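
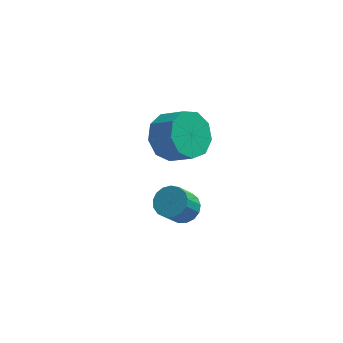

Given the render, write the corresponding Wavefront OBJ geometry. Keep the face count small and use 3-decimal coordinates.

v -1.505 -1.683 -2.72
v -0.983 -1.435 -2.344
v -1.413 -2.048 -1.343
v -1.935 -2.297 -1.72
v -1.221 -1.209 -2.308
v -1.651 -1.822 -1.307
v -1.524 -1.092 -2.366
v -1.954 -1.705 -1.365
v -1.823 -1.11 -2.505
v -2.253 -1.723 -1.505
v -2.049 -1.259 -2.694
v -2.479 -1.873 -1.693
v -2.15 -1.506 -2.889
v -2.58 -2.12 -1.888
v -2.104 -1.793 -3.045
v -2.534 -2.407 -2.044
v -1.92 -2.056 -3.127
v -2.35 -2.669 -2.126
v -1.642 -2.232 -3.115
v -2.071 -2.846 -2.115
v -1.332 -2.283 -3.014
v -1.761 -2.897 -2.013
v -1.061 -2.197 -2.845
v -1.491 -2.81 -1.844
v -0.893 -1.993 -2.647
v -1.322 -2.606 -1.646
v -0.865 -1.718 -2.467
v -1.294 -2.331 -1.466
v -2.42 2.434 -2.592
v -1.663 2.835 -3.266
v -0.743 2.347 -2.521
v -1.5 1.946 -1.848
v -1.825 3.335 -2.738
v -0.905 2.848 -1.993
v -2.266 3.414 -2.141
v -1.346 2.927 -1.397
v -2.779 3.034 -1.756
v -1.859 2.547 -1.012
v -3.124 2.373 -1.762
v -2.204 1.886 -1.018
v -3.14 1.74 -2.157
v -2.22 1.253 -1.412
v -2.819 1.432 -2.755
v -1.899 0.945 -2.01
v -2.311 1.593 -3.277
v -1.391 1.105 -2.533
v -1.855 2.147 -3.479
v -0.935 1.659 -2.734
f 2 1 5
f 2 5 3
f 3 5 6
f 3 6 4
f 5 1 7
f 5 7 6
f 6 7 8
f 6 8 4
f 7 1 9
f 7 9 8
f 8 9 10
f 8 10 4
f 9 1 11
f 9 11 10
f 10 11 12
f 10 12 4
f 11 1 13
f 11 13 12
f 12 13 14
f 12 14 4
f 13 1 15
f 13 15 14
f 14 15 16
f 14 16 4
f 15 1 17
f 15 17 16
f 16 17 18
f 16 18 4
f 17 1 19
f 17 19 18
f 18 19 20
f 18 20 4
f 19 1 21
f 19 21 20
f 20 21 22
f 20 22 4
f 21 1 23
f 21 23 22
f 22 23 24
f 22 24 4
f 23 1 25
f 23 25 24
f 24 25 26
f 24 26 4
f 25 1 27
f 25 27 26
f 26 27 28
f 26 28 4
f 27 1 2
f 27 2 28
f 28 2 3
f 28 3 4
f 30 29 33
f 30 33 31
f 31 33 34
f 31 34 32
f 33 29 35
f 33 35 34
f 34 35 36
f 34 36 32
f 35 29 37
f 35 37 36
f 36 37 38
f 36 38 32
f 37 29 39
f 37 39 38
f 38 39 40
f 38 40 32
f 39 29 41
f 39 41 40
f 40 41 42
f 40 42 32
f 41 29 43
f 41 43 42
f 42 43 44
f 42 44 32
f 43 29 45
f 43 45 44
f 44 45 46
f 44 46 32
f 45 29 47
f 45 47 46
f 46 47 48
f 46 48 32
f 47 29 30
f 47 30 48
f 48 30 31
f 48 31 32



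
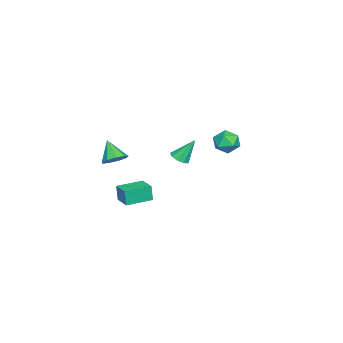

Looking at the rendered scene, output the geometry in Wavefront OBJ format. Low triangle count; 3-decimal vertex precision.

v -0.946 -3.908 -4.17
v -1.013 -4.008 -3.228
v -1.958 -2.829 -4.128
v -2.026 -2.93 -3.186
v -0.154 -3.17 -4.034
v -0.222 -3.271 -3.092
v -1.167 -2.092 -3.992
v -1.234 -2.192 -3.05
v 3.552 -2.383 1.281
v 4.026 -2.145 1.708
v 2.988 -2.977 2.239
v 3.67 -1.847 1.683
v 3.259 -1.8 1.47
v 2.985 -2.025 1.169
v 2.977 -2.419 0.92
v 3.238 -2.795 0.841
v 3.646 -2.979 0.967
v 4.01 -2.884 1.241
v 4.16 -2.555 1.533
v 1.304 0.141 0.702
v 1.703 -0.14 0.955
v 1.036 0.839 1.898
v 1.843 0.175 0.803
v 1.731 0.473 0.604
v 1.419 0.617 0.45
v 1.053 0.538 0.415
v 0.804 0.273 0.514
v 0.789 -0.053 0.7
v 1.015 -0.288 0.888
v 1.376 -0.322 0.989
v 3.535 3.689 3.893
v 4.139 3.653 3.493
v 3.141 2.707 3.387
v 3.745 2.671 2.987
v 3.776 2.557 3.702
v 4.02 3.164 4.016
v 3.26 3.196 2.864
v 3.504 3.803 3.178
v 3.969 3.348 2.857
v 4.288 2.953 3.375
v 2.992 3.407 3.505
v 3.311 3.012 4.023
f 2 4 1
f 5 2 1
f 1 4 3
f 3 5 1
f 2 8 4
f 6 2 5
f 6 8 2
f 4 8 3
f 7 5 3
f 3 8 7
f 7 6 5
f 8 6 7
f 10 9 12
f 10 12 11
f 12 9 13
f 12 13 11
f 13 9 14
f 13 14 11
f 14 9 15
f 14 15 11
f 15 9 16
f 15 16 11
f 16 9 17
f 16 17 11
f 17 9 18
f 17 18 11
f 18 9 19
f 18 19 11
f 19 9 10
f 19 10 11
f 21 20 23
f 21 23 22
f 23 20 24
f 23 24 22
f 24 20 25
f 24 25 22
f 25 20 26
f 25 26 22
f 26 20 27
f 26 27 22
f 27 20 28
f 27 28 22
f 28 20 29
f 28 29 22
f 29 20 30
f 29 30 22
f 30 20 21
f 30 21 22
f 31 42 36
f 31 36 32
f 31 32 38
f 31 38 41
f 31 41 42
f 32 36 40
f 36 42 35
f 42 41 33
f 41 38 37
f 38 32 39
f 34 40 35
f 34 35 33
f 34 33 37
f 34 37 39
f 34 39 40
f 35 40 36
f 33 35 42
f 37 33 41
f 39 37 38
f 40 39 32



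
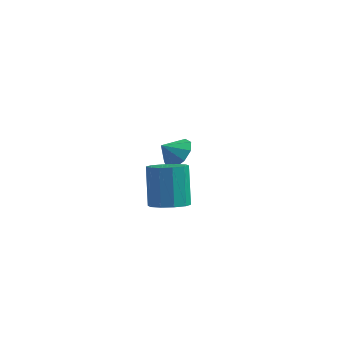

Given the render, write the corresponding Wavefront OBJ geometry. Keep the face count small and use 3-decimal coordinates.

v 2.48 1.302 -1.11
v 3.03 0.576 -0.984
v 1.82 0.918 -0.45
v 3.176 1.03 -0.573
v 2.996 1.612 -0.414
v 2.575 2.049 -0.581
v 2.109 2.136 -0.995
v 1.818 1.834 -1.463
v 1.836 1.283 -1.766
v 2.155 0.741 -1.762
v 2.627 0.461 -1.453
v 4.02 -4.275 -0.31
v 4.882 -4.025 -0.243
v 4.482 -3.116 1.516
v 3.62 -3.365 1.45
v 4.607 -3.624 -0.513
v 4.208 -2.714 1.246
v 4.108 -3.471 -0.705
v 3.708 -2.562 1.054
v 3.575 -3.625 -0.746
v 3.176 -2.716 1.013
v 3.212 -4.028 -0.62
v 2.813 -3.118 1.139
v 3.158 -4.524 -0.376
v 2.758 -3.615 1.383
v 3.432 -4.926 -0.106
v 3.033 -4.016 1.653
v 3.932 -5.078 0.086
v 3.532 -4.169 1.845
v 4.464 -4.924 0.127
v 4.065 -4.015 1.886
v 4.827 -4.522 0.001
v 4.428 -3.612 1.76
f 2 1 4
f 2 4 3
f 4 1 5
f 4 5 3
f 5 1 6
f 5 6 3
f 6 1 7
f 6 7 3
f 7 1 8
f 7 8 3
f 8 1 9
f 8 9 3
f 9 1 10
f 9 10 3
f 10 1 11
f 10 11 3
f 11 1 2
f 11 2 3
f 13 12 16
f 13 16 14
f 14 16 17
f 14 17 15
f 16 12 18
f 16 18 17
f 17 18 19
f 17 19 15
f 18 12 20
f 18 20 19
f 19 20 21
f 19 21 15
f 20 12 22
f 20 22 21
f 21 22 23
f 21 23 15
f 22 12 24
f 22 24 23
f 23 24 25
f 23 25 15
f 24 12 26
f 24 26 25
f 25 26 27
f 25 27 15
f 26 12 28
f 26 28 27
f 27 28 29
f 27 29 15
f 28 12 30
f 28 30 29
f 29 30 31
f 29 31 15
f 30 12 32
f 30 32 31
f 31 32 33
f 31 33 15
f 32 12 13
f 32 13 33
f 33 13 14
f 33 14 15



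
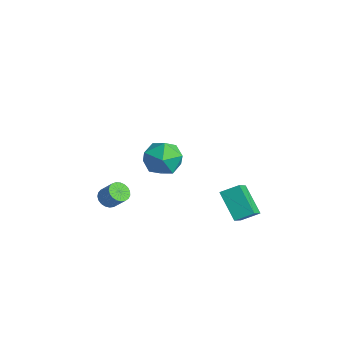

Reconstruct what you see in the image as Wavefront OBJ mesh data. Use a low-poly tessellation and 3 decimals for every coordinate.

v 1.19 0.906 -2.642
v 2.198 -0.097 -1.622
v 1.58 1.75 -2.199
v 2.588 0.747 -1.178
v 2.472 0.953 -3.862
v 3.48 -0.05 -2.841
v 2.862 1.797 -3.418
v 3.87 0.794 -2.398
v 1.995 -3.044 1.855
v 2.992 -2.653 1.787
v 2.568 -4.327 2.873
v 3.565 -3.936 2.805
v 2.812 -3.396 3.345
v 2.458 -2.603 2.716
v 3.102 -4.377 1.944
v 2.748 -3.584 1.315
v 3.676 -3.477 1.842
v 3.496 -2.87 2.708
v 2.064 -4.11 1.952
v 1.884 -3.503 2.818
v -3.044 -3.279 -4.209
v -2.597 -3.209 -4.619
v -1.909 -2.931 -3.82
v -2.356 -3.001 -3.411
v -2.699 -2.977 -4.612
v -2.011 -2.699 -3.813
v -2.86 -2.797 -4.535
v -2.173 -2.519 -3.736
v -3.053 -2.7 -4.402
v -2.366 -2.422 -3.603
v -3.245 -2.704 -4.236
v -2.558 -2.426 -3.437
v -3.402 -2.807 -4.065
v -2.714 -2.529 -3.267
v -3.497 -2.991 -3.92
v -2.809 -2.713 -3.121
v -3.513 -3.225 -3.824
v -2.826 -2.948 -3.025
v -3.449 -3.469 -3.795
v -2.761 -3.191 -2.996
v -3.314 -3.68 -3.837
v -2.627 -3.402 -3.039
v -3.133 -3.821 -3.944
v -2.445 -3.543 -3.146
v -2.936 -3.869 -4.097
v -2.248 -3.591 -3.298
v -2.758 -3.814 -4.269
v -2.07 -3.537 -3.471
v -2.629 -3.667 -4.431
v -1.942 -3.39 -3.632
v -2.572 -3.453 -4.555
v -1.885 -3.176 -3.756
f 2 4 1
f 5 2 1
f 1 4 3
f 3 5 1
f 2 8 4
f 6 2 5
f 6 8 2
f 4 8 3
f 7 5 3
f 3 8 7
f 7 6 5
f 8 6 7
f 9 20 14
f 9 14 10
f 9 10 16
f 9 16 19
f 9 19 20
f 10 14 18
f 14 20 13
f 20 19 11
f 19 16 15
f 16 10 17
f 12 18 13
f 12 13 11
f 12 11 15
f 12 15 17
f 12 17 18
f 13 18 14
f 11 13 20
f 15 11 19
f 17 15 16
f 18 17 10
f 22 21 25
f 22 25 23
f 23 25 26
f 23 26 24
f 25 21 27
f 25 27 26
f 26 27 28
f 26 28 24
f 27 21 29
f 27 29 28
f 28 29 30
f 28 30 24
f 29 21 31
f 29 31 30
f 30 31 32
f 30 32 24
f 31 21 33
f 31 33 32
f 32 33 34
f 32 34 24
f 33 21 35
f 33 35 34
f 34 35 36
f 34 36 24
f 35 21 37
f 35 37 36
f 36 37 38
f 36 38 24
f 37 21 39
f 37 39 38
f 38 39 40
f 38 40 24
f 39 21 41
f 39 41 40
f 40 41 42
f 40 42 24
f 41 21 43
f 41 43 42
f 42 43 44
f 42 44 24
f 43 21 45
f 43 45 44
f 44 45 46
f 44 46 24
f 45 21 47
f 45 47 46
f 46 47 48
f 46 48 24
f 47 21 49
f 47 49 48
f 48 49 50
f 48 50 24
f 49 21 51
f 49 51 50
f 50 51 52
f 50 52 24
f 51 21 22
f 51 22 52
f 52 22 23
f 52 23 24



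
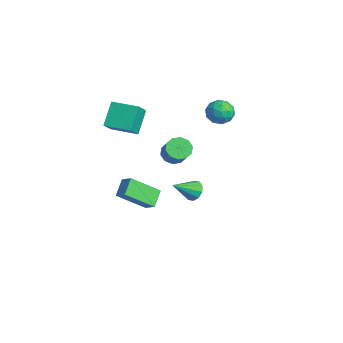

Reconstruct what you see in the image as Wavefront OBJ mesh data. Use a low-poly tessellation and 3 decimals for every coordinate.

v -4.783 -2.033 2.567
v -4.013 -2.697 3.484
v -3.776 -0.922 2.526
v -3.005 -1.586 3.443
v -4.035 -2.754 1.417
v -3.264 -3.418 2.334
v -3.027 -1.643 1.376
v -2.257 -2.307 2.293
v 0.868 -1.262 2.352
v 1.316 -1.518 1.908
v 2.2 -1.594 2.845
v 1.752 -1.338 3.288
v 1.355 -1.099 1.906
v 2.239 -1.175 2.842
v 1.208 -0.743 2.073
v 2.092 -0.819 3.01
v 0.931 -0.585 2.347
v 1.815 -0.661 3.284
v 0.63 -0.686 2.623
v 1.514 -0.761 3.559
v 0.42 -1.006 2.795
v 1.304 -1.082 3.732
v 0.381 -1.425 2.798
v 1.265 -1.501 3.734
v 0.528 -1.781 2.63
v 1.412 -1.857 3.567
v 0.805 -1.939 2.356
v 1.689 -2.015 3.293
v 1.106 -1.839 2.081
v 1.99 -1.914 3.017
v -1.91 2.345 2.732
v -1.203 2.715 2.689
v -1.437 1.545 3.631
v -0.73 1.915 3.588
v -1.361 2.293 3.901
v -1.654 2.787 3.346
v -0.986 1.473 2.974
v -1.279 1.967 2.419
v -0.633 2.176 2.839
v -0.864 2.683 3.412
v -1.776 1.577 2.908
v -2.007 2.084 3.481
v -1.598 2.6 2.632
v -1.042 1.66 3.688
v -1.413 1.882 3.872
v -0.997 2.1 3.847
v -1.863 2.642 3.017
v -1.447 2.86 2.993
v -1.54 2.612 3.705
v -1.193 1.4 3.327
v -0.777 1.618 3.303
v -1.643 2.16 2.473
v -1.227 2.378 2.448
v -1.1 1.648 2.615
v -0.847 2.501 2.695
v -0.569 2.031 3.223
v -0.72 1.771 2.862
v -0.892 2.062 2.536
v -0.983 2.799 3.032
v -0.705 2.329 3.56
v -1.076 2.551 3.744
v -1.248 2.841 3.417
v -0.648 2.482 3.12
v -1.935 1.931 2.76
v -1.657 1.461 3.288
v -1.392 1.419 2.903
v -1.564 1.709 2.576
v -2.071 2.229 3.097
v -1.793 1.759 3.625
v -1.748 2.198 3.784
v -1.92 2.489 3.458
v -1.992 1.778 3.2
v -1.545 0.823 -2.67
v -1.266 1.176 -2.201
v -1.415 -0.423 -1.81
v -1.663 1.178 -2.138
v -2.015 1.044 -2.279
v -2.187 0.826 -2.569
v -2.114 0.607 -2.898
v -1.823 0.471 -3.139
v -1.427 0.469 -3.202
v -1.075 0.602 -3.061
v -0.903 0.82 -2.771
v -0.976 1.039 -2.442
v -4.141 -2.151 -2.718
v -3.513 -1.894 -2.274
v -3.903 -0.597 -3.954
v -3.275 -0.34 -3.511
v -3.445 -2.76 -3.349
v -2.817 -2.503 -2.906
v -3.207 -1.206 -4.586
v -2.579 -0.949 -4.142
f 2 4 1
f 5 2 1
f 1 4 3
f 3 5 1
f 2 8 4
f 6 2 5
f 6 8 2
f 4 8 3
f 7 5 3
f 3 8 7
f 7 6 5
f 8 6 7
f 10 9 13
f 10 13 11
f 11 13 14
f 11 14 12
f 13 9 15
f 13 15 14
f 14 15 16
f 14 16 12
f 15 9 17
f 15 17 16
f 16 17 18
f 16 18 12
f 17 9 19
f 17 19 18
f 18 19 20
f 18 20 12
f 19 9 21
f 19 21 20
f 20 21 22
f 20 22 12
f 21 9 23
f 21 23 22
f 22 23 24
f 22 24 12
f 23 9 25
f 23 25 24
f 24 25 26
f 24 26 12
f 25 9 27
f 25 27 26
f 26 27 28
f 26 28 12
f 27 9 29
f 27 29 28
f 28 29 30
f 28 30 12
f 29 9 10
f 29 10 30
f 30 10 11
f 30 11 12
f 31 68 47
f 68 42 71
f 47 71 36
f 68 71 47
f 31 47 43
f 47 36 48
f 43 48 32
f 47 48 43
f 31 43 52
f 43 32 53
f 52 53 38
f 43 53 52
f 31 52 64
f 52 38 67
f 64 67 41
f 52 67 64
f 31 64 68
f 64 41 72
f 68 72 42
f 64 72 68
f 32 48 59
f 48 36 62
f 59 62 40
f 48 62 59
f 36 71 49
f 71 42 70
f 49 70 35
f 71 70 49
f 42 72 69
f 72 41 65
f 69 65 33
f 72 65 69
f 41 67 66
f 67 38 54
f 66 54 37
f 67 54 66
f 38 53 58
f 53 32 55
f 58 55 39
f 53 55 58
f 34 60 46
f 60 40 61
f 46 61 35
f 60 61 46
f 34 46 44
f 46 35 45
f 44 45 33
f 46 45 44
f 34 44 51
f 44 33 50
f 51 50 37
f 44 50 51
f 34 51 56
f 51 37 57
f 56 57 39
f 51 57 56
f 34 56 60
f 56 39 63
f 60 63 40
f 56 63 60
f 35 61 49
f 61 40 62
f 49 62 36
f 61 62 49
f 33 45 69
f 45 35 70
f 69 70 42
f 45 70 69
f 37 50 66
f 50 33 65
f 66 65 41
f 50 65 66
f 39 57 58
f 57 37 54
f 58 54 38
f 57 54 58
f 40 63 59
f 63 39 55
f 59 55 32
f 63 55 59
f 74 73 76
f 74 76 75
f 76 73 77
f 76 77 75
f 77 73 78
f 77 78 75
f 78 73 79
f 78 79 75
f 79 73 80
f 79 80 75
f 80 73 81
f 80 81 75
f 81 73 82
f 81 82 75
f 82 73 83
f 82 83 75
f 83 73 84
f 83 84 75
f 84 73 74
f 84 74 75
f 86 88 85
f 89 86 85
f 85 88 87
f 87 89 85
f 86 92 88
f 90 86 89
f 90 92 86
f 88 92 87
f 91 89 87
f 87 92 91
f 91 90 89
f 92 90 91



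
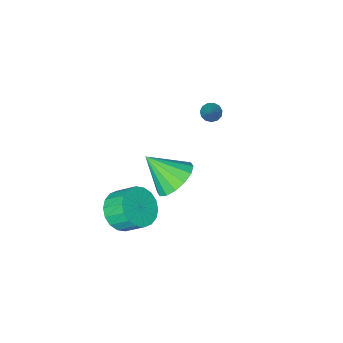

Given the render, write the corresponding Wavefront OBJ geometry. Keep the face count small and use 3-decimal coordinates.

v -0.015 2.621 3.23
v 0.499 3.47 3.543
v 0.835 1.659 4.45
v 0.053 3.458 3.844
v -0.411 3.222 3.981
v -0.769 2.825 3.917
v -0.925 2.373 3.669
v -0.836 1.988 3.303
v -0.528 1.772 2.918
v -0.082 1.784 2.617
v 0.382 2.02 2.48
v 0.74 2.417 2.544
v 0.895 2.869 2.792
v 0.807 3.254 3.158
v 1.549 0.764 0.014
v 2.079 0.326 0.753
v 1.602 1.117 1.565
v 1.071 1.556 0.826
v 2.358 0.646 0.606
v 1.881 1.437 1.418
v 2.477 0.989 0.341
v 2 1.78 1.153
v 2.412 1.288 0.012
v 1.935 2.079 0.824
v 2.176 1.483 -0.317
v 1.699 2.274 0.495
v 1.816 1.536 -0.58
v 1.339 2.327 0.231
v 1.403 1.436 -0.726
v 0.925 2.227 0.086
v 1.018 1.203 -0.725
v 0.541 1.994 0.087
v 0.739 0.883 -0.578
v 0.262 1.674 0.234
v 0.62 0.54 -0.313
v 0.143 1.331 0.499
v 0.685 0.241 0.016
v 0.208 1.032 0.828
v 0.921 0.046 0.345
v 0.444 0.837 1.157
v 1.281 -0.007 0.609
v 0.804 0.784 1.42
v 1.695 0.093 0.754
v 1.217 0.884 1.566
v -4.269 -1.2 2.166
v -3.83 -1.34 1.97
v -3.471 -0.28 3.294
v -3.907 -1.106 1.834
v -4.099 -0.902 1.802
v -4.344 -0.792 1.887
v -4.566 -0.812 2.06
v -4.693 -0.956 2.266
v -4.685 -1.176 2.441
v -4.546 -1.405 2.529
v -4.318 -1.568 2.501
v -4.074 -1.615 2.367
v -3.893 -1.53 2.169
f 2 1 4
f 2 4 3
f 4 1 5
f 4 5 3
f 5 1 6
f 5 6 3
f 6 1 7
f 6 7 3
f 7 1 8
f 7 8 3
f 8 1 9
f 8 9 3
f 9 1 10
f 9 10 3
f 10 1 11
f 10 11 3
f 11 1 12
f 11 12 3
f 12 1 13
f 12 13 3
f 13 1 14
f 13 14 3
f 14 1 2
f 14 2 3
f 16 15 19
f 16 19 17
f 17 19 20
f 17 20 18
f 19 15 21
f 19 21 20
f 20 21 22
f 20 22 18
f 21 15 23
f 21 23 22
f 22 23 24
f 22 24 18
f 23 15 25
f 23 25 24
f 24 25 26
f 24 26 18
f 25 15 27
f 25 27 26
f 26 27 28
f 26 28 18
f 27 15 29
f 27 29 28
f 28 29 30
f 28 30 18
f 29 15 31
f 29 31 30
f 30 31 32
f 30 32 18
f 31 15 33
f 31 33 32
f 32 33 34
f 32 34 18
f 33 15 35
f 33 35 34
f 34 35 36
f 34 36 18
f 35 15 37
f 35 37 36
f 36 37 38
f 36 38 18
f 37 15 39
f 37 39 38
f 38 39 40
f 38 40 18
f 39 15 41
f 39 41 40
f 40 41 42
f 40 42 18
f 41 15 43
f 41 43 42
f 42 43 44
f 42 44 18
f 43 15 16
f 43 16 44
f 44 16 17
f 44 17 18
f 46 45 48
f 46 48 47
f 48 45 49
f 48 49 47
f 49 45 50
f 49 50 47
f 50 45 51
f 50 51 47
f 51 45 52
f 51 52 47
f 52 45 53
f 52 53 47
f 53 45 54
f 53 54 47
f 54 45 55
f 54 55 47
f 55 45 56
f 55 56 47
f 56 45 57
f 56 57 47
f 57 45 46
f 57 46 47



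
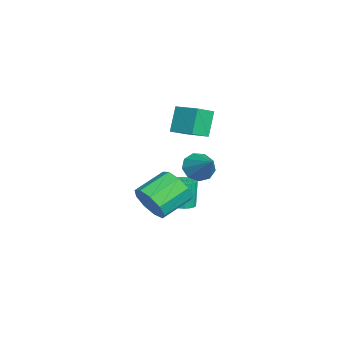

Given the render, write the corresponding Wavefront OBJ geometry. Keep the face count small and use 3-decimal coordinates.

v 0.868 -2.826 -1.105
v 1.546 -2.741 -0.256
v 0.47 -1.468 0.474
v -0.208 -1.554 -0.375
v 1.747 -2.263 -0.792
v 0.671 -0.99 -0.062
v 1.537 -2.049 -1.475
v 0.461 -0.776 -0.744
v 1.013 -2.199 -1.985
v -0.063 -0.926 -1.254
v 0.422 -2.642 -2.083
v -0.654 -1.369 -1.352
v 0.04 -3.172 -1.724
v -1.037 -1.899 -0.993
v 0.045 -3.54 -1.075
v -1.032 -2.267 -0.344
v 0.435 -3.574 -0.441
v -0.641 -2.301 0.29
v 1.028 -3.258 -0.117
v -0.048 -1.985 0.613
v 2.142 -0.425 2.19
v 2.726 -0.896 1.812
v 3.298 0.225 3.17
v 2.674 -0.392 1.54
v 2.372 0.096 1.572
v 1.963 0.34 1.893
v 1.637 0.227 2.353
v 1.548 -0.192 2.736
v 1.736 -0.72 2.864
v 2.114 -1.109 2.676
v 2.505 -1.179 2.261
v -0.678 -1.182 2.895
v -1.42 -0.969 4.216
v 0.259 -0.077 3.243
v -0.484 0.137 4.564
v 0.004 -1.917 3.396
v -0.739 -1.703 4.717
v 0.94 -0.811 3.744
v 0.198 -0.598 5.065
v -2.051 -1.449 -2.782
v -1.702 -0.879 -2.741
v -1.98 -0.821 -1.177
v -2.329 -1.391 -1.218
v -1.959 -0.785 -2.791
v -2.237 -0.727 -1.226
v -2.233 -0.807 -2.838
v -2.511 -0.749 -1.274
v -2.475 -0.939 -2.877
v -2.753 -0.881 -1.312
v -2.644 -1.16 -2.898
v -2.922 -1.101 -1.334
v -2.71 -1.43 -2.9
v -2.988 -1.372 -1.336
v -2.663 -1.704 -2.881
v -2.941 -1.646 -1.317
v -2.509 -1.934 -2.846
v -2.787 -1.876 -1.281
v -2.276 -2.08 -2.799
v -2.554 -2.022 -1.234
v -2.005 -2.117 -2.749
v -2.283 -2.058 -1.185
v -1.741 -2.038 -2.705
v -2.019 -1.98 -1.141
v -1.531 -1.858 -2.675
v -1.809 -1.799 -1.11
v -1.411 -1.607 -2.663
v -1.689 -1.548 -1.098
v -1.401 -1.328 -2.671
v -1.679 -1.27 -1.107
v -1.504 -1.071 -2.699
v -1.782 -1.013 -1.135
f 2 1 5
f 2 5 3
f 3 5 6
f 3 6 4
f 5 1 7
f 5 7 6
f 6 7 8
f 6 8 4
f 7 1 9
f 7 9 8
f 8 9 10
f 8 10 4
f 9 1 11
f 9 11 10
f 10 11 12
f 10 12 4
f 11 1 13
f 11 13 12
f 12 13 14
f 12 14 4
f 13 1 15
f 13 15 14
f 14 15 16
f 14 16 4
f 15 1 17
f 15 17 16
f 16 17 18
f 16 18 4
f 17 1 19
f 17 19 18
f 18 19 20
f 18 20 4
f 19 1 2
f 19 2 20
f 20 2 3
f 20 3 4
f 22 21 24
f 22 24 23
f 24 21 25
f 24 25 23
f 25 21 26
f 25 26 23
f 26 21 27
f 26 27 23
f 27 21 28
f 27 28 23
f 28 21 29
f 28 29 23
f 29 21 30
f 29 30 23
f 30 21 31
f 30 31 23
f 31 21 22
f 31 22 23
f 33 35 32
f 36 33 32
f 32 35 34
f 34 36 32
f 33 39 35
f 37 33 36
f 37 39 33
f 35 39 34
f 38 36 34
f 34 39 38
f 38 37 36
f 39 37 38
f 41 40 44
f 41 44 42
f 42 44 45
f 42 45 43
f 44 40 46
f 44 46 45
f 45 46 47
f 45 47 43
f 46 40 48
f 46 48 47
f 47 48 49
f 47 49 43
f 48 40 50
f 48 50 49
f 49 50 51
f 49 51 43
f 50 40 52
f 50 52 51
f 51 52 53
f 51 53 43
f 52 40 54
f 52 54 53
f 53 54 55
f 53 55 43
f 54 40 56
f 54 56 55
f 55 56 57
f 55 57 43
f 56 40 58
f 56 58 57
f 57 58 59
f 57 59 43
f 58 40 60
f 58 60 59
f 59 60 61
f 59 61 43
f 60 40 62
f 60 62 61
f 61 62 63
f 61 63 43
f 62 40 64
f 62 64 63
f 63 64 65
f 63 65 43
f 64 40 66
f 64 66 65
f 65 66 67
f 65 67 43
f 66 40 68
f 66 68 67
f 67 68 69
f 67 69 43
f 68 40 70
f 68 70 69
f 69 70 71
f 69 71 43
f 70 40 41
f 70 41 71
f 71 41 42
f 71 42 43



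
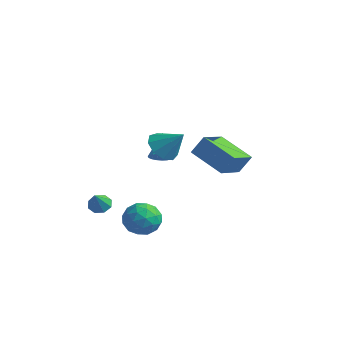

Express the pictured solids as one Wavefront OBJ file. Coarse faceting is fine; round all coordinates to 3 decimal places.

v 0.581 -0.594 0.663
v 1.139 -0.36 0.798
v -0.101 0.374 1.797
v 1.048 -0.191 0.6
v 0.864 -0.102 0.413
v 0.625 -0.111 0.277
v 0.377 -0.215 0.217
v 0.169 -0.395 0.245
v 0.043 -0.614 0.356
v 0.023 -0.829 0.527
v 0.114 -0.997 0.726
v 0.298 -1.086 0.912
v 0.537 -1.077 1.049
v 0.786 -0.973 1.109
v 0.993 -0.793 1.081
v 1.119 -0.575 0.97
v 2.491 1.897 -0.817
v 0.47 1.903 0.001
v 2.188 3.71 -1.579
v 0.167 3.716 -0.762
v 2.913 2.404 0.222
v 0.892 2.41 1.039
v 2.61 4.217 -0.541
v 0.589 4.223 0.277
v 2.677 -2.764 2.986
v 3.363 -2.813 2.33
v 3.723 -2.436 4.054
v 3.134 -2.206 2.367
v 2.692 -1.86 2.694
v 2.243 -1.937 3.157
v 1.997 -2.401 3.541
v 2.069 -3.034 3.664
v 2.426 -3.542 3.47
v 2.901 -3.685 3.05
v 3.271 -3.397 2.6
v 0.135 -0.749 -3.169
v 0.886 -1.3 -2.616
v -0.166 -2.16 -4.164
v 0.585 -2.711 -3.611
v -0.346 -2.434 -3.132
v -0.16 -1.562 -2.517
v 0.88 -1.898 -4.263
v 1.066 -1.026 -3.648
v 1.346 -2.01 -3.292
v 0.588 -2.341 -2.593
v 0.132 -1.119 -4.187
v -0.626 -1.45 -3.488
v 0.537 -0.901 -2.805
v 0.183 -2.559 -3.975
v -0.364 -2.396 -3.694
v 0.077 -2.72 -3.369
v -0.078 -1.055 -2.747
v 0.363 -1.379 -2.422
v -0.361 -2.045 -2.725
v 0.357 -2.081 -4.358
v 0.798 -2.405 -4.033
v 0.643 -0.74 -3.411
v 1.084 -1.064 -3.086
v 1.081 -1.415 -4.055
v 1.249 -1.642 -2.877
v 1.072 -2.471 -3.462
v 1.246 -1.993 -3.846
v 1.355 -1.481 -3.484
v 0.803 -1.837 -2.466
v 0.626 -2.666 -3.052
v 0.079 -2.503 -2.77
v 0.188 -1.991 -2.408
v 1.074 -2.254 -2.864
v 0.094 -0.794 -3.728
v -0.083 -1.623 -4.314
v 0.532 -1.469 -4.372
v 0.641 -0.957 -4.01
v -0.352 -0.989 -3.318
v -0.529 -1.818 -3.903
v -0.635 -1.979 -3.296
v -0.526 -1.467 -2.934
v -0.354 -1.206 -3.916
v -1.08 -3.271 -2.187
v -0.726 -2.784 -1.969
v -0.74 -3.989 -1.133
v -1.189 -2.767 -1.808
v -1.587 -3.045 -1.869
v -1.688 -3.455 -2.117
v -1.433 -3.758 -2.405
v -0.971 -3.775 -2.566
v -0.572 -3.497 -2.505
v -0.471 -3.086 -2.257
f 2 1 4
f 2 4 3
f 4 1 5
f 4 5 3
f 5 1 6
f 5 6 3
f 6 1 7
f 6 7 3
f 7 1 8
f 7 8 3
f 8 1 9
f 8 9 3
f 9 1 10
f 9 10 3
f 10 1 11
f 10 11 3
f 11 1 12
f 11 12 3
f 12 1 13
f 12 13 3
f 13 1 14
f 13 14 3
f 14 1 15
f 14 15 3
f 15 1 16
f 15 16 3
f 16 1 2
f 16 2 3
f 18 20 17
f 21 18 17
f 17 20 19
f 19 21 17
f 18 24 20
f 22 18 21
f 22 24 18
f 20 24 19
f 23 21 19
f 19 24 23
f 23 22 21
f 24 22 23
f 26 25 28
f 26 28 27
f 28 25 29
f 28 29 27
f 29 25 30
f 29 30 27
f 30 25 31
f 30 31 27
f 31 25 32
f 31 32 27
f 32 25 33
f 32 33 27
f 33 25 34
f 33 34 27
f 34 25 35
f 34 35 27
f 35 25 26
f 35 26 27
f 36 73 52
f 73 47 76
f 52 76 41
f 73 76 52
f 36 52 48
f 52 41 53
f 48 53 37
f 52 53 48
f 36 48 57
f 48 37 58
f 57 58 43
f 48 58 57
f 36 57 69
f 57 43 72
f 69 72 46
f 57 72 69
f 36 69 73
f 69 46 77
f 73 77 47
f 69 77 73
f 37 53 64
f 53 41 67
f 64 67 45
f 53 67 64
f 41 76 54
f 76 47 75
f 54 75 40
f 76 75 54
f 47 77 74
f 77 46 70
f 74 70 38
f 77 70 74
f 46 72 71
f 72 43 59
f 71 59 42
f 72 59 71
f 43 58 63
f 58 37 60
f 63 60 44
f 58 60 63
f 39 65 51
f 65 45 66
f 51 66 40
f 65 66 51
f 39 51 49
f 51 40 50
f 49 50 38
f 51 50 49
f 39 49 56
f 49 38 55
f 56 55 42
f 49 55 56
f 39 56 61
f 56 42 62
f 61 62 44
f 56 62 61
f 39 61 65
f 61 44 68
f 65 68 45
f 61 68 65
f 40 66 54
f 66 45 67
f 54 67 41
f 66 67 54
f 38 50 74
f 50 40 75
f 74 75 47
f 50 75 74
f 42 55 71
f 55 38 70
f 71 70 46
f 55 70 71
f 44 62 63
f 62 42 59
f 63 59 43
f 62 59 63
f 45 68 64
f 68 44 60
f 64 60 37
f 68 60 64
f 79 78 81
f 79 81 80
f 81 78 82
f 81 82 80
f 82 78 83
f 82 83 80
f 83 78 84
f 83 84 80
f 84 78 85
f 84 85 80
f 85 78 86
f 85 86 80
f 86 78 87
f 86 87 80
f 87 78 79
f 87 79 80



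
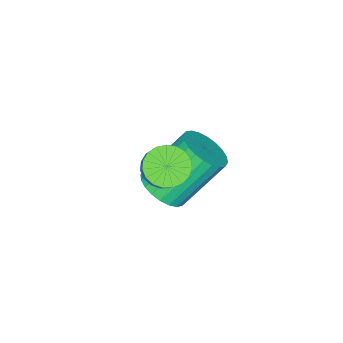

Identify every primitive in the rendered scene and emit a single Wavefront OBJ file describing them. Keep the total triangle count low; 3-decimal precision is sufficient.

v 0.552 -2.638 -2.531
v 1.014 -2.05 -2.476
v 0.011 -1.394 -1.053
v -0.452 -1.982 -1.109
v 0.815 -1.948 -2.664
v -0.189 -1.292 -1.241
v 0.575 -1.951 -2.831
v -0.429 -1.295 -1.409
v 0.332 -2.058 -2.954
v -0.672 -1.403 -1.531
v 0.122 -2.254 -3.011
v -0.882 -1.599 -1.589
v -0.022 -2.508 -2.996
v -1.026 -1.853 -1.574
v -0.079 -2.782 -2.91
v -1.083 -2.127 -1.488
v -0.04 -3.034 -2.766
v -1.044 -2.378 -1.344
v 0.089 -3.226 -2.587
v -0.914 -2.57 -1.164
v 0.289 -3.328 -2.399
v -0.715 -2.672 -0.976
v 0.529 -3.325 -2.231
v -0.475 -2.669 -0.809
v 0.772 -3.217 -2.109
v -0.232 -2.562 -0.686
v 0.982 -3.021 -2.051
v -0.022 -2.366 -0.629
v 1.126 -2.767 -2.066
v 0.122 -2.112 -0.644
v 1.183 -2.493 -2.152
v 0.179 -1.838 -0.73
v 1.144 -2.242 -2.296
v 0.14 -1.586 -0.874
v 1.648 -1.669 0.075
v 2.19 -1.906 -0.111
v 2.714 -1.388 0.759
v 2.172 -1.151 0.945
v 2.182 -1.682 -0.239
v 2.707 -1.165 0.631
v 2.082 -1.457 -0.313
v 2.606 -0.939 0.557
v 1.907 -1.268 -0.32
v 2.431 -0.75 0.55
v 1.687 -1.148 -0.259
v 2.211 -0.63 0.611
v 1.46 -1.118 -0.14
v 1.985 -0.601 0.73
v 1.266 -1.184 0.016
v 1.79 -0.666 0.886
v 1.138 -1.334 0.183
v 1.662 -0.816 1.053
v 1.098 -1.541 0.33
v 1.622 -1.023 1.2
v 1.153 -1.771 0.434
v 1.677 -1.253 1.304
v 1.293 -1.983 0.475
v 1.818 -1.465 1.345
v 1.495 -2.14 0.448
v 2.019 -1.623 1.318
v 1.724 -2.217 0.356
v 2.248 -1.699 1.225
v 1.939 -2.198 0.215
v 2.463 -1.68 1.085
v 2.104 -2.088 0.05
v 2.628 -1.57 0.92
f 2 1 5
f 2 5 3
f 3 5 6
f 3 6 4
f 5 1 7
f 5 7 6
f 6 7 8
f 6 8 4
f 7 1 9
f 7 9 8
f 8 9 10
f 8 10 4
f 9 1 11
f 9 11 10
f 10 11 12
f 10 12 4
f 11 1 13
f 11 13 12
f 12 13 14
f 12 14 4
f 13 1 15
f 13 15 14
f 14 15 16
f 14 16 4
f 15 1 17
f 15 17 16
f 16 17 18
f 16 18 4
f 17 1 19
f 17 19 18
f 18 19 20
f 18 20 4
f 19 1 21
f 19 21 20
f 20 21 22
f 20 22 4
f 21 1 23
f 21 23 22
f 22 23 24
f 22 24 4
f 23 1 25
f 23 25 24
f 24 25 26
f 24 26 4
f 25 1 27
f 25 27 26
f 26 27 28
f 26 28 4
f 27 1 29
f 27 29 28
f 28 29 30
f 28 30 4
f 29 1 31
f 29 31 30
f 30 31 32
f 30 32 4
f 31 1 33
f 31 33 32
f 32 33 34
f 32 34 4
f 33 1 2
f 33 2 34
f 34 2 3
f 34 3 4
f 36 35 39
f 36 39 37
f 37 39 40
f 37 40 38
f 39 35 41
f 39 41 40
f 40 41 42
f 40 42 38
f 41 35 43
f 41 43 42
f 42 43 44
f 42 44 38
f 43 35 45
f 43 45 44
f 44 45 46
f 44 46 38
f 45 35 47
f 45 47 46
f 46 47 48
f 46 48 38
f 47 35 49
f 47 49 48
f 48 49 50
f 48 50 38
f 49 35 51
f 49 51 50
f 50 51 52
f 50 52 38
f 51 35 53
f 51 53 52
f 52 53 54
f 52 54 38
f 53 35 55
f 53 55 54
f 54 55 56
f 54 56 38
f 55 35 57
f 55 57 56
f 56 57 58
f 56 58 38
f 57 35 59
f 57 59 58
f 58 59 60
f 58 60 38
f 59 35 61
f 59 61 60
f 60 61 62
f 60 62 38
f 61 35 63
f 61 63 62
f 62 63 64
f 62 64 38
f 63 35 65
f 63 65 64
f 64 65 66
f 64 66 38
f 65 35 36
f 65 36 66
f 66 36 37
f 66 37 38



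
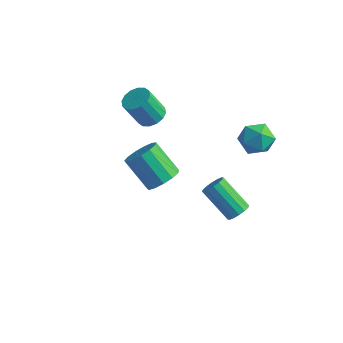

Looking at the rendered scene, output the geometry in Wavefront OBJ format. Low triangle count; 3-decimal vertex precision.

v 2.772 2.724 -3.242
v 3.053 2.332 -2.886
v 1.629 2.423 -1.662
v 1.348 2.816 -2.018
v 3.152 2.611 -2.791
v 1.728 2.702 -1.568
v 3.149 2.921 -2.818
v 1.725 3.012 -1.594
v 3.045 3.177 -2.958
v 1.621 3.269 -1.734
v 2.868 3.313 -3.175
v 1.443 3.404 -1.951
v 2.665 3.291 -3.409
v 1.241 3.382 -2.185
v 2.491 3.117 -3.598
v 1.067 3.208 -2.374
v 2.392 2.838 -3.692
v 0.968 2.929 -2.469
v 2.395 2.528 -3.666
v 0.971 2.619 -2.442
v 2.499 2.271 -3.526
v 1.075 2.363 -2.302
v 2.677 2.136 -3.309
v 1.252 2.227 -2.085
v 2.879 2.158 -3.075
v 1.455 2.249 -1.851
v 0.563 -0.004 0.378
v 1.121 0.319 0.918
v -0.126 0.428 2.141
v -0.683 0.104 1.602
v 0.928 0.686 0.689
v -0.319 0.795 1.912
v 0.62 0.834 0.361
v -0.627 0.942 1.584
v 0.294 0.715 0.039
v -0.953 0.824 1.262
v 0.053 0.369 -0.175
v -1.194 0.477 1.048
v -0.025 -0.097 -0.214
v -1.272 0.012 1.009
v 0.083 -0.532 -0.064
v -1.164 -0.424 1.159
v 0.344 -0.801 0.226
v -0.903 -0.692 1.449
v 0.675 -0.816 0.564
v -0.572 -0.707 1.787
v 0.97 -0.574 0.844
v -0.277 -0.465 2.067
v 1.136 -0.15 0.975
v -0.111 -0.042 2.198
v 2.217 4.513 1.327
v 2.93 4.55 1.898
v 2.81 3.33 0.662
v 3.523 3.367 1.233
v 2.698 3.13 1.548
v 2.331 3.861 1.959
v 3.409 4.019 0.601
v 3.042 4.75 1.012
v 3.667 4.245 1.449
v 3.228 3.695 2.034
v 2.512 4.185 0.526
v 2.073 3.635 1.111
v -2.552 3.787 0.193
v -1.947 4.037 0.515
v -2.482 3.562 1.89
v -3.088 3.313 1.567
v -2.188 4.328 0.521
v -2.723 3.853 1.896
v -2.527 4.474 0.44
v -3.062 3.999 1.814
v -2.872 4.436 0.292
v -3.408 3.961 1.667
v -3.132 4.224 0.117
v -3.668 3.749 1.492
v -3.237 3.895 -0.037
v -3.772 3.421 1.338
v -3.158 3.538 -0.13
v -3.693 3.063 1.245
v -2.917 3.247 -0.136
v -3.452 2.772 1.239
v -2.578 3.101 -0.054
v -3.113 2.626 1.32
v -2.232 3.139 0.093
v -2.768 2.664 1.468
v -1.972 3.351 0.268
v -2.508 2.876 1.643
v -1.868 3.679 0.422
v -2.403 3.205 1.797
f 2 1 5
f 2 5 3
f 3 5 6
f 3 6 4
f 5 1 7
f 5 7 6
f 6 7 8
f 6 8 4
f 7 1 9
f 7 9 8
f 8 9 10
f 8 10 4
f 9 1 11
f 9 11 10
f 10 11 12
f 10 12 4
f 11 1 13
f 11 13 12
f 12 13 14
f 12 14 4
f 13 1 15
f 13 15 14
f 14 15 16
f 14 16 4
f 15 1 17
f 15 17 16
f 16 17 18
f 16 18 4
f 17 1 19
f 17 19 18
f 18 19 20
f 18 20 4
f 19 1 21
f 19 21 20
f 20 21 22
f 20 22 4
f 21 1 23
f 21 23 22
f 22 23 24
f 22 24 4
f 23 1 25
f 23 25 24
f 24 25 26
f 24 26 4
f 25 1 2
f 25 2 26
f 26 2 3
f 26 3 4
f 28 27 31
f 28 31 29
f 29 31 32
f 29 32 30
f 31 27 33
f 31 33 32
f 32 33 34
f 32 34 30
f 33 27 35
f 33 35 34
f 34 35 36
f 34 36 30
f 35 27 37
f 35 37 36
f 36 37 38
f 36 38 30
f 37 27 39
f 37 39 38
f 38 39 40
f 38 40 30
f 39 27 41
f 39 41 40
f 40 41 42
f 40 42 30
f 41 27 43
f 41 43 42
f 42 43 44
f 42 44 30
f 43 27 45
f 43 45 44
f 44 45 46
f 44 46 30
f 45 27 47
f 45 47 46
f 46 47 48
f 46 48 30
f 47 27 49
f 47 49 48
f 48 49 50
f 48 50 30
f 49 27 28
f 49 28 50
f 50 28 29
f 50 29 30
f 51 62 56
f 51 56 52
f 51 52 58
f 51 58 61
f 51 61 62
f 52 56 60
f 56 62 55
f 62 61 53
f 61 58 57
f 58 52 59
f 54 60 55
f 54 55 53
f 54 53 57
f 54 57 59
f 54 59 60
f 55 60 56
f 53 55 62
f 57 53 61
f 59 57 58
f 60 59 52
f 64 63 67
f 64 67 65
f 65 67 68
f 65 68 66
f 67 63 69
f 67 69 68
f 68 69 70
f 68 70 66
f 69 63 71
f 69 71 70
f 70 71 72
f 70 72 66
f 71 63 73
f 71 73 72
f 72 73 74
f 72 74 66
f 73 63 75
f 73 75 74
f 74 75 76
f 74 76 66
f 75 63 77
f 75 77 76
f 76 77 78
f 76 78 66
f 77 63 79
f 77 79 78
f 78 79 80
f 78 80 66
f 79 63 81
f 79 81 80
f 80 81 82
f 80 82 66
f 81 63 83
f 81 83 82
f 82 83 84
f 82 84 66
f 83 63 85
f 83 85 84
f 84 85 86
f 84 86 66
f 85 63 87
f 85 87 86
f 86 87 88
f 86 88 66
f 87 63 64
f 87 64 88
f 88 64 65
f 88 65 66



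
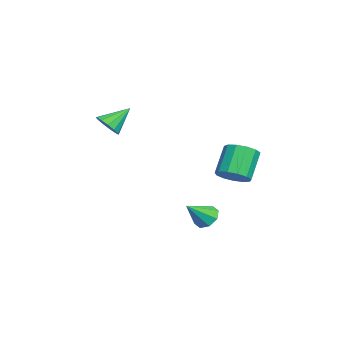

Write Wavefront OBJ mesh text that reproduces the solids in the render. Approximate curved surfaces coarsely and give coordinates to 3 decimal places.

v -1.602 2.656 -2.174
v -0.793 2.914 -1.665
v -1.909 3.362 -0.117
v -2.718 3.104 -0.626
v -0.968 3.375 -1.925
v -2.085 3.823 -0.378
v -1.345 3.608 -2.264
v -2.462 4.056 -0.717
v -1.803 3.538 -2.575
v -2.92 3.987 -1.028
v -2.197 3.188 -2.758
v -3.314 3.637 -1.211
v -2.402 2.67 -2.756
v -3.519 3.118 -1.208
v -2.353 2.146 -2.568
v -3.47 2.595 -1.021
v -2.065 1.785 -2.256
v -3.182 2.233 -0.709
v -1.63 1.7 -1.917
v -2.747 2.148 -0.37
v -1.186 1.918 -1.66
v -2.303 2.367 -0.113
v -0.874 2.371 -1.566
v -1.991 2.82 -0.019
v -2.495 -3.981 1.061
v -1.923 -4.226 1.64
v -3.105 -2.819 2.159
v -1.716 -3.877 1.385
v -1.757 -3.561 1.027
v -2.032 -3.378 0.681
v -2.454 -3.387 0.455
v -2.89 -3.584 0.422
v -3.2 -3.907 0.592
v -3.286 -4.253 0.911
v -3.121 -4.513 1.278
v -2.758 -4.604 1.576
v -2.311 -4.497 1.711
v 1.316 1.376 -3.967
v 1.876 1.937 -3.858
v 2.104 0.384 -2.893
v 1.41 1.992 -3.465
v 0.889 1.686 -3.366
v 0.618 1.199 -3.618
v 0.757 0.815 -4.075
v 1.223 0.76 -4.468
v 1.744 1.066 -4.567
v 2.014 1.554 -4.315
f 2 1 5
f 2 5 3
f 3 5 6
f 3 6 4
f 5 1 7
f 5 7 6
f 6 7 8
f 6 8 4
f 7 1 9
f 7 9 8
f 8 9 10
f 8 10 4
f 9 1 11
f 9 11 10
f 10 11 12
f 10 12 4
f 11 1 13
f 11 13 12
f 12 13 14
f 12 14 4
f 13 1 15
f 13 15 14
f 14 15 16
f 14 16 4
f 15 1 17
f 15 17 16
f 16 17 18
f 16 18 4
f 17 1 19
f 17 19 18
f 18 19 20
f 18 20 4
f 19 1 21
f 19 21 20
f 20 21 22
f 20 22 4
f 21 1 23
f 21 23 22
f 22 23 24
f 22 24 4
f 23 1 2
f 23 2 24
f 24 2 3
f 24 3 4
f 26 25 28
f 26 28 27
f 28 25 29
f 28 29 27
f 29 25 30
f 29 30 27
f 30 25 31
f 30 31 27
f 31 25 32
f 31 32 27
f 32 25 33
f 32 33 27
f 33 25 34
f 33 34 27
f 34 25 35
f 34 35 27
f 35 25 36
f 35 36 27
f 36 25 37
f 36 37 27
f 37 25 26
f 37 26 27
f 39 38 41
f 39 41 40
f 41 38 42
f 41 42 40
f 42 38 43
f 42 43 40
f 43 38 44
f 43 44 40
f 44 38 45
f 44 45 40
f 45 38 46
f 45 46 40
f 46 38 47
f 46 47 40
f 47 38 39
f 47 39 40



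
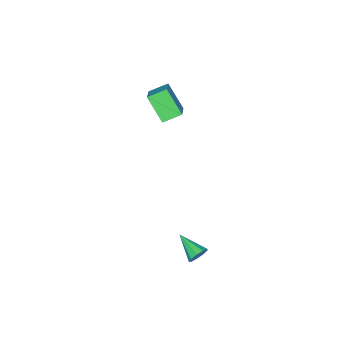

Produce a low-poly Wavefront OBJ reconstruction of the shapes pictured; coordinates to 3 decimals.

v 2.548 4.225 -4
v 2.864 4.358 -3.544
v 2.312 2.875 -3.44
v 2.491 4.451 -3.479
v 2.144 4.437 -3.658
v 1.987 4.324 -3.997
v 2.092 4.165 -4.337
v 2.411 4.034 -4.519
v 2.794 3.992 -4.458
v 3.062 4.059 -4.183
v 3.09 4.204 -3.822
v -4.109 -2.062 -1.521
v -4.238 -3.161 -0.205
v -3.183 -1.397 -0.876
v -3.311 -2.497 0.441
v -3.329 -2.703 -1.981
v -3.457 -3.803 -0.664
v -2.402 -2.039 -1.335
v -2.531 -3.138 -0.019
f 2 1 4
f 2 4 3
f 4 1 5
f 4 5 3
f 5 1 6
f 5 6 3
f 6 1 7
f 6 7 3
f 7 1 8
f 7 8 3
f 8 1 9
f 8 9 3
f 9 1 10
f 9 10 3
f 10 1 11
f 10 11 3
f 11 1 2
f 11 2 3
f 13 15 12
f 16 13 12
f 12 15 14
f 14 16 12
f 13 19 15
f 17 13 16
f 17 19 13
f 15 19 14
f 18 16 14
f 14 19 18
f 18 17 16
f 19 17 18



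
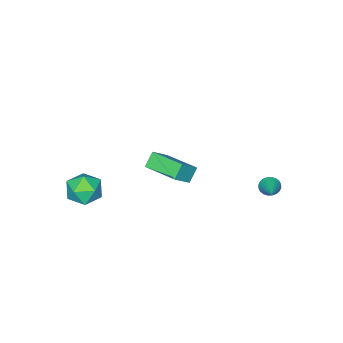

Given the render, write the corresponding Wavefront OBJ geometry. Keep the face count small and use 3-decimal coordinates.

v -3.573 2.339 -1.015
v -3.136 2.101 -1.312
v -2.447 3.421 -0.225
v -3.198 2.268 -1.452
v -3.318 2.446 -1.525
v -3.476 2.607 -1.52
v -3.649 2.728 -1.439
v -3.811 2.79 -1.293
v -3.936 2.783 -1.105
v -4.006 2.708 -0.903
v -4.011 2.578 -0.718
v -3.948 2.411 -0.578
v -3.829 2.233 -0.505
v -3.67 2.071 -0.51
v -3.497 1.951 -0.592
v -3.336 1.889 -0.738
v -3.21 1.896 -0.926
v -3.14 1.97 -1.128
v 2.598 -3.482 0.062
v 2.986 -3.051 -0.815
v 3.854 -4.629 0.055
v 4.242 -4.198 -0.822
v 4.288 -3.672 0.087
v 3.512 -2.963 0.092
v 3.328 -4.717 -0.852
v 2.552 -4.008 -0.847
v 3.438 -3.814 -1.38
v 4.031 -3.169 -0.799
v 2.809 -4.511 0.039
v 3.402 -3.866 0.62
v 1.621 -0.338 2.168
v 0.994 -0.423 2.849
v 1.565 1.562 2.355
v 0.937 1.477 3.036
v 2.603 -0.397 3.064
v 1.975 -0.482 3.745
v 2.546 1.503 3.251
v 1.919 1.418 3.932
f 2 1 4
f 2 4 3
f 4 1 5
f 4 5 3
f 5 1 6
f 5 6 3
f 6 1 7
f 6 7 3
f 7 1 8
f 7 8 3
f 8 1 9
f 8 9 3
f 9 1 10
f 9 10 3
f 10 1 11
f 10 11 3
f 11 1 12
f 11 12 3
f 12 1 13
f 12 13 3
f 13 1 14
f 13 14 3
f 14 1 15
f 14 15 3
f 15 1 16
f 15 16 3
f 16 1 17
f 16 17 3
f 17 1 18
f 17 18 3
f 18 1 2
f 18 2 3
f 19 30 24
f 19 24 20
f 19 20 26
f 19 26 29
f 19 29 30
f 20 24 28
f 24 30 23
f 30 29 21
f 29 26 25
f 26 20 27
f 22 28 23
f 22 23 21
f 22 21 25
f 22 25 27
f 22 27 28
f 23 28 24
f 21 23 30
f 25 21 29
f 27 25 26
f 28 27 20
f 32 34 31
f 35 32 31
f 31 34 33
f 33 35 31
f 32 38 34
f 36 32 35
f 36 38 32
f 34 38 33
f 37 35 33
f 33 38 37
f 37 36 35
f 38 36 37



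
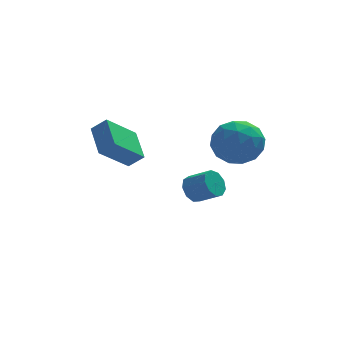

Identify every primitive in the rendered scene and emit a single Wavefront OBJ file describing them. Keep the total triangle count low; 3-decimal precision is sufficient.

v -4.888 1.383 0.107
v -4.202 1.176 0.732
v -5.04 3.029 0.818
v -4.354 2.823 1.442
v -3.486 2.077 -1.202
v -2.8 1.871 -0.578
v -3.638 3.724 -0.492
v -2.952 3.517 0.133
v 1.183 -1.136 2.843
v 1.922 -1.561 1.926
v -0.442 -1.439 1.674
v 0.297 -1.864 0.757
v 0.151 -2.534 1.804
v 1.155 -2.346 2.526
v 0.325 -0.654 1.074
v 1.329 -0.466 1.796
v 1.391 -1.263 0.833
v 1.283 -2.425 1.284
v 0.197 -0.575 2.316
v 0.089 -1.737 2.767
v 1.695 -1.322 2.487
v -0.215 -1.678 1.113
v -0.301 -2.072 1.728
v 0.133 -2.322 1.19
v 1.245 -1.783 2.84
v 1.679 -2.033 2.301
v 0.637 -2.605 2.229
v -0.199 -0.967 1.299
v 0.235 -1.217 0.76
v 1.347 -0.678 2.41
v 1.781 -0.928 1.872
v 0.843 -0.395 1.371
v 1.817 -1.396 1.306
v 0.862 -1.574 0.619
v 0.879 -0.863 0.804
v 1.469 -0.753 1.229
v 1.754 -2.079 1.571
v 0.799 -2.257 0.884
v 0.713 -2.651 1.499
v 1.303 -2.541 1.924
v 1.442 -1.904 0.928
v 0.681 -0.743 2.716
v -0.274 -0.921 2.029
v 0.177 -0.459 1.676
v 0.767 -0.349 2.101
v 0.618 -1.426 2.981
v -0.337 -1.604 2.294
v 0.011 -2.247 2.371
v 0.601 -2.137 2.796
v 0.038 -1.096 2.672
v -0.352 3.442 -3.715
v 0.174 3.628 -4.261
v 1.097 2.984 -3.591
v 0.572 2.798 -3.045
v 0.162 4.004 -3.883
v 1.086 3.361 -3.213
v -0.09 4.118 -3.427
v 0.834 3.474 -2.757
v -0.465 3.915 -3.105
v 0.459 3.271 -2.435
v -0.786 3.491 -3.069
v 0.137 2.847 -2.399
v -0.905 3.044 -3.335
v 0.019 2.4 -2.665
v -0.764 2.783 -3.779
v 0.159 2.139 -3.109
v -0.431 2.831 -4.193
v 0.493 2.187 -3.523
v -0.061 3.164 -4.383
v 0.863 2.521 -3.713
f 2 4 1
f 5 2 1
f 1 4 3
f 3 5 1
f 2 8 4
f 6 2 5
f 6 8 2
f 4 8 3
f 7 5 3
f 3 8 7
f 7 6 5
f 8 6 7
f 9 46 25
f 46 20 49
f 25 49 14
f 46 49 25
f 9 25 21
f 25 14 26
f 21 26 10
f 25 26 21
f 9 21 30
f 21 10 31
f 30 31 16
f 21 31 30
f 9 30 42
f 30 16 45
f 42 45 19
f 30 45 42
f 9 42 46
f 42 19 50
f 46 50 20
f 42 50 46
f 10 26 37
f 26 14 40
f 37 40 18
f 26 40 37
f 14 49 27
f 49 20 48
f 27 48 13
f 49 48 27
f 20 50 47
f 50 19 43
f 47 43 11
f 50 43 47
f 19 45 44
f 45 16 32
f 44 32 15
f 45 32 44
f 16 31 36
f 31 10 33
f 36 33 17
f 31 33 36
f 12 38 24
f 38 18 39
f 24 39 13
f 38 39 24
f 12 24 22
f 24 13 23
f 22 23 11
f 24 23 22
f 12 22 29
f 22 11 28
f 29 28 15
f 22 28 29
f 12 29 34
f 29 15 35
f 34 35 17
f 29 35 34
f 12 34 38
f 34 17 41
f 38 41 18
f 34 41 38
f 13 39 27
f 39 18 40
f 27 40 14
f 39 40 27
f 11 23 47
f 23 13 48
f 47 48 20
f 23 48 47
f 15 28 44
f 28 11 43
f 44 43 19
f 28 43 44
f 17 35 36
f 35 15 32
f 36 32 16
f 35 32 36
f 18 41 37
f 41 17 33
f 37 33 10
f 41 33 37
f 52 51 55
f 52 55 53
f 53 55 56
f 53 56 54
f 55 51 57
f 55 57 56
f 56 57 58
f 56 58 54
f 57 51 59
f 57 59 58
f 58 59 60
f 58 60 54
f 59 51 61
f 59 61 60
f 60 61 62
f 60 62 54
f 61 51 63
f 61 63 62
f 62 63 64
f 62 64 54
f 63 51 65
f 63 65 64
f 64 65 66
f 64 66 54
f 65 51 67
f 65 67 66
f 66 67 68
f 66 68 54
f 67 51 69
f 67 69 68
f 68 69 70
f 68 70 54
f 69 51 52
f 69 52 70
f 70 52 53
f 70 53 54



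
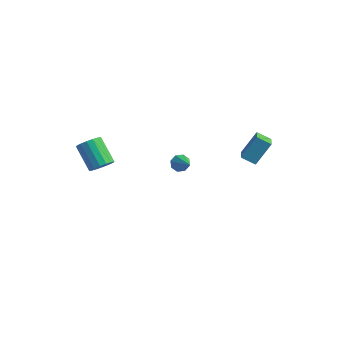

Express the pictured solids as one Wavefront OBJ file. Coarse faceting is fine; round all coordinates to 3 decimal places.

v -0.899 -3.891 1.705
v -0.579 -4.348 2.144
v -1.781 -4.067 3.313
v -2.101 -3.609 2.875
v -0.436 -4.05 2.22
v -1.638 -3.768 3.389
v -0.399 -3.714 2.177
v -1.6 -3.433 3.346
v -0.476 -3.42 2.027
v -1.678 -3.138 3.196
v -0.65 -3.233 1.803
v -1.852 -2.952 2.972
v -0.882 -3.197 1.556
v -2.083 -2.915 2.726
v -1.117 -3.319 1.344
v -2.319 -3.038 2.513
v -1.302 -3.573 1.215
v -2.504 -3.292 2.384
v -1.395 -3.899 1.198
v -2.597 -3.618 2.367
v -1.375 -4.224 1.297
v -2.576 -3.943 2.466
v -1.245 -4.472 1.49
v -2.447 -4.191 2.659
v -1.036 -4.587 1.732
v -2.238 -4.305 2.901
v -0.796 -4.542 1.968
v -1.998 -4.261 3.137
v -1.389 2.671 -1.881
v -1.073 2.706 -2.378
v -0.191 2.129 -1.159
v -1.05 3.084 -2.132
v -1.226 3.22 -1.739
v -1.497 3.034 -1.429
v -1.705 2.636 -1.384
v -1.727 2.258 -1.63
v -1.551 2.122 -2.023
v -1.28 2.308 -2.333
v 3.35 2.145 1.187
v 3.693 2.986 2.492
v 2.665 2.972 0.834
v 3.009 3.813 2.139
v 4.031 2.527 0.761
v 4.375 3.368 2.066
v 3.347 3.354 0.408
v 3.69 4.195 1.713
f 2 1 5
f 2 5 3
f 3 5 6
f 3 6 4
f 5 1 7
f 5 7 6
f 6 7 8
f 6 8 4
f 7 1 9
f 7 9 8
f 8 9 10
f 8 10 4
f 9 1 11
f 9 11 10
f 10 11 12
f 10 12 4
f 11 1 13
f 11 13 12
f 12 13 14
f 12 14 4
f 13 1 15
f 13 15 14
f 14 15 16
f 14 16 4
f 15 1 17
f 15 17 16
f 16 17 18
f 16 18 4
f 17 1 19
f 17 19 18
f 18 19 20
f 18 20 4
f 19 1 21
f 19 21 20
f 20 21 22
f 20 22 4
f 21 1 23
f 21 23 22
f 22 23 24
f 22 24 4
f 23 1 25
f 23 25 24
f 24 25 26
f 24 26 4
f 25 1 27
f 25 27 26
f 26 27 28
f 26 28 4
f 27 1 2
f 27 2 28
f 28 2 3
f 28 3 4
f 30 29 32
f 30 32 31
f 32 29 33
f 32 33 31
f 33 29 34
f 33 34 31
f 34 29 35
f 34 35 31
f 35 29 36
f 35 36 31
f 36 29 37
f 36 37 31
f 37 29 38
f 37 38 31
f 38 29 30
f 38 30 31
f 40 42 39
f 43 40 39
f 39 42 41
f 41 43 39
f 40 46 42
f 44 40 43
f 44 46 40
f 42 46 41
f 45 43 41
f 41 46 45
f 45 44 43
f 46 44 45



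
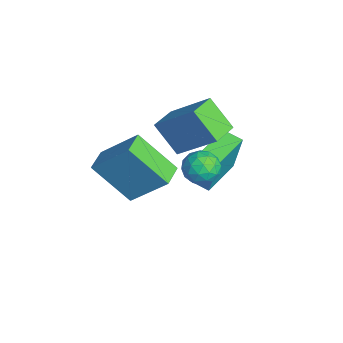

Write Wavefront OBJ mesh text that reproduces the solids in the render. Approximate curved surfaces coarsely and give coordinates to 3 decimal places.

v 1.466 -1.601 3.954
v 2.034 -1.168 3.987
v 1.966 -2.192 3.093
v 2.534 -1.759 3.126
v 2.401 -2.216 3.66
v 2.093 -1.851 4.192
v 1.907 -1.509 2.888
v 1.599 -1.144 3.42
v 2.307 -1.111 3.328
v 2.612 -1.548 3.805
v 1.388 -1.812 3.275
v 1.693 -2.249 3.752
v 1.706 -1.333 4.046
v 2.294 -2.027 3.034
v 2.216 -2.296 3.348
v 2.55 -2.041 3.367
v 1.741 -1.734 4.166
v 2.075 -1.48 4.186
v 2.29 -2.095 3.993
v 1.925 -1.88 2.894
v 2.259 -1.626 2.914
v 1.45 -1.319 3.713
v 1.784 -1.064 3.732
v 1.71 -1.265 3.087
v 2.201 -1.045 3.678
v 2.494 -1.392 3.172
v 2.126 -1.245 3.033
v 1.945 -1.031 3.345
v 2.38 -1.302 3.958
v 2.674 -1.649 3.452
v 2.596 -1.917 3.766
v 2.414 -1.703 4.079
v 2.54 -1.268 3.571
v 1.326 -1.711 3.628
v 1.62 -2.058 3.122
v 1.586 -1.657 3.001
v 1.404 -1.443 3.314
v 1.506 -1.968 3.908
v 1.799 -2.315 3.402
v 2.055 -2.329 3.735
v 1.874 -2.115 4.047
v 1.46 -2.092 3.509
v -1.91 -1.212 -1.045
v -1.621 -0.956 0.734
v -3.168 0.004 -1.016
v -2.879 0.26 0.763
v -1.341 -0.62 -1.223
v -1.052 -0.364 0.556
v -2.599 0.596 -1.194
v -2.31 0.852 0.585
v -1.536 -1.154 1.65
v -2.303 -1.815 2.743
v -0.544 0.038 3.066
v -1.311 -0.622 4.159
v -0.749 -1.918 1.741
v -1.516 -2.578 2.834
v 0.243 -0.725 3.157
v -0.524 -1.386 4.25
v -1.615 -4.474 1.548
v -0.926 -3.261 2.953
v -0.858 -3.241 0.111
v -0.168 -2.027 1.515
v -0.772 -4.973 1.565
v -0.082 -3.759 2.969
v -0.014 -3.739 0.127
v 0.675 -2.526 1.532
f 1 38 17
f 38 12 41
f 17 41 6
f 38 41 17
f 1 17 13
f 17 6 18
f 13 18 2
f 17 18 13
f 1 13 22
f 13 2 23
f 22 23 8
f 13 23 22
f 1 22 34
f 22 8 37
f 34 37 11
f 22 37 34
f 1 34 38
f 34 11 42
f 38 42 12
f 34 42 38
f 2 18 29
f 18 6 32
f 29 32 10
f 18 32 29
f 6 41 19
f 41 12 40
f 19 40 5
f 41 40 19
f 12 42 39
f 42 11 35
f 39 35 3
f 42 35 39
f 11 37 36
f 37 8 24
f 36 24 7
f 37 24 36
f 8 23 28
f 23 2 25
f 28 25 9
f 23 25 28
f 4 30 16
f 30 10 31
f 16 31 5
f 30 31 16
f 4 16 14
f 16 5 15
f 14 15 3
f 16 15 14
f 4 14 21
f 14 3 20
f 21 20 7
f 14 20 21
f 4 21 26
f 21 7 27
f 26 27 9
f 21 27 26
f 4 26 30
f 26 9 33
f 30 33 10
f 26 33 30
f 5 31 19
f 31 10 32
f 19 32 6
f 31 32 19
f 3 15 39
f 15 5 40
f 39 40 12
f 15 40 39
f 7 20 36
f 20 3 35
f 36 35 11
f 20 35 36
f 9 27 28
f 27 7 24
f 28 24 8
f 27 24 28
f 10 33 29
f 33 9 25
f 29 25 2
f 33 25 29
f 44 46 43
f 47 44 43
f 43 46 45
f 45 47 43
f 44 50 46
f 48 44 47
f 48 50 44
f 46 50 45
f 49 47 45
f 45 50 49
f 49 48 47
f 50 48 49
f 52 54 51
f 55 52 51
f 51 54 53
f 53 55 51
f 52 58 54
f 56 52 55
f 56 58 52
f 54 58 53
f 57 55 53
f 53 58 57
f 57 56 55
f 58 56 57
f 60 62 59
f 63 60 59
f 59 62 61
f 61 63 59
f 60 66 62
f 64 60 63
f 64 66 60
f 62 66 61
f 65 63 61
f 61 66 65
f 65 64 63
f 66 64 65



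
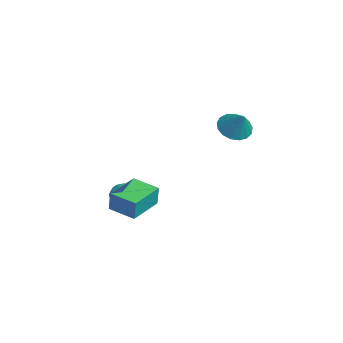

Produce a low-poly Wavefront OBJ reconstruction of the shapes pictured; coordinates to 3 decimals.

v -0.61 -1.131 -1.293
v -0.233 -0.68 -0.905
v -0.207 -2 -0.675
v 0.17 -1.549 -0.287
v -0.532 -1.554 -0.237
v -0.781 -1.017 -0.619
v 0.341 -1.663 -0.961
v 0.092 -1.126 -1.343
v 0.356 -1.009 -0.7
v -0.184 -0.942 -0.252
v -0.256 -1.738 -1.328
v -0.796 -1.671 -0.88
v -0.457 -0.829 -1.153
v 0.017 -1.851 -0.427
v -0.396 -1.854 -0.398
v -0.174 -1.589 -0.17
v -0.779 -1.027 -0.985
v -0.557 -0.762 -0.757
v -0.733 -1.276 -0.364
v 0.117 -1.918 -0.823
v 0.339 -1.653 -0.595
v -0.266 -1.091 -1.41
v -0.044 -0.826 -1.182
v 0.293 -1.404 -1.216
v 0.111 -0.758 -0.805
v 0.348 -1.269 -0.442
v 0.448 -1.336 -0.838
v 0.302 -1.02 -1.062
v -0.206 -0.718 -0.542
v 0.031 -1.229 -0.179
v -0.382 -1.232 -0.149
v -0.529 -0.916 -0.373
v 0.139 -0.911 -0.421
v -0.471 -1.451 -1.401
v -0.234 -1.962 -1.038
v 0.089 -1.764 -1.207
v -0.058 -1.448 -1.431
v -0.788 -1.411 -1.138
v -0.551 -1.922 -0.775
v -0.742 -1.66 -0.518
v -0.888 -1.344 -0.742
v -0.579 -1.769 -1.159
v 1.415 3.275 3.259
v 1.972 2.777 2.899
v 2.125 3.345 4.261
v 2.088 3.141 2.792
v 2.049 3.537 2.792
v 1.865 3.872 2.899
v 1.578 4.071 3.088
v 1.254 4.088 3.317
v 0.966 3.918 3.532
v 0.782 3.601 3.685
v 0.742 3.21 3.74
v 0.857 2.833 3.685
v 1.099 2.558 3.532
v 1.414 2.447 3.317
v 1.729 2.526 3.088
v 2.352 -3.198 0.31
v 2.486 -3.184 1.321
v 1.519 -1.731 0.399
v 1.652 -1.716 1.41
v 3.488 -2.544 0.15
v 3.621 -2.529 1.161
v 2.654 -1.076 0.239
v 2.788 -1.062 1.25
f 1 38 17
f 38 12 41
f 17 41 6
f 38 41 17
f 1 17 13
f 17 6 18
f 13 18 2
f 17 18 13
f 1 13 22
f 13 2 23
f 22 23 8
f 13 23 22
f 1 22 34
f 22 8 37
f 34 37 11
f 22 37 34
f 1 34 38
f 34 11 42
f 38 42 12
f 34 42 38
f 2 18 29
f 18 6 32
f 29 32 10
f 18 32 29
f 6 41 19
f 41 12 40
f 19 40 5
f 41 40 19
f 12 42 39
f 42 11 35
f 39 35 3
f 42 35 39
f 11 37 36
f 37 8 24
f 36 24 7
f 37 24 36
f 8 23 28
f 23 2 25
f 28 25 9
f 23 25 28
f 4 30 16
f 30 10 31
f 16 31 5
f 30 31 16
f 4 16 14
f 16 5 15
f 14 15 3
f 16 15 14
f 4 14 21
f 14 3 20
f 21 20 7
f 14 20 21
f 4 21 26
f 21 7 27
f 26 27 9
f 21 27 26
f 4 26 30
f 26 9 33
f 30 33 10
f 26 33 30
f 5 31 19
f 31 10 32
f 19 32 6
f 31 32 19
f 3 15 39
f 15 5 40
f 39 40 12
f 15 40 39
f 7 20 36
f 20 3 35
f 36 35 11
f 20 35 36
f 9 27 28
f 27 7 24
f 28 24 8
f 27 24 28
f 10 33 29
f 33 9 25
f 29 25 2
f 33 25 29
f 44 43 46
f 44 46 45
f 46 43 47
f 46 47 45
f 47 43 48
f 47 48 45
f 48 43 49
f 48 49 45
f 49 43 50
f 49 50 45
f 50 43 51
f 50 51 45
f 51 43 52
f 51 52 45
f 52 43 53
f 52 53 45
f 53 43 54
f 53 54 45
f 54 43 55
f 54 55 45
f 55 43 56
f 55 56 45
f 56 43 57
f 56 57 45
f 57 43 44
f 57 44 45
f 59 61 58
f 62 59 58
f 58 61 60
f 60 62 58
f 59 65 61
f 63 59 62
f 63 65 59
f 61 65 60
f 64 62 60
f 60 65 64
f 64 63 62
f 65 63 64



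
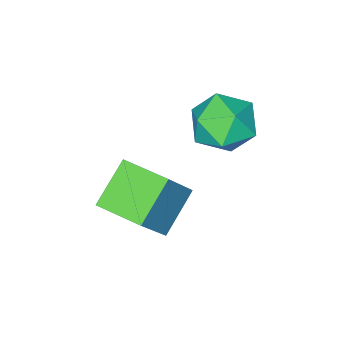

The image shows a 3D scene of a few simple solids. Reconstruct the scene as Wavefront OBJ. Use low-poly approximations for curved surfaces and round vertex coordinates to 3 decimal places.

v 2.02 0.02 -0.172
v 2.689 -0.12 -0.154
v 1.791 -1.06 -0.106
v 2.46 -1.2 -0.088
v 2.162 -0.888 0.442
v 2.303 -0.221 0.401
v 2.177 -0.959 -0.661
v 2.318 -0.292 -0.702
v 2.786 -0.726 -0.456
v 2.776 -0.682 0.226
v 1.704 -0.498 -0.486
v 1.694 -0.454 0.196
v 3.973 -1.349 -2.412
v 3.16 -1.583 -1.808
v 3.724 -0.401 -2.38
v 2.91 -0.636 -1.776
v 4.65 -1.204 -1.444
v 3.836 -1.439 -0.84
v 4.4 -0.257 -1.412
v 3.587 -0.491 -0.808
f 1 12 6
f 1 6 2
f 1 2 8
f 1 8 11
f 1 11 12
f 2 6 10
f 6 12 5
f 12 11 3
f 11 8 7
f 8 2 9
f 4 10 5
f 4 5 3
f 4 3 7
f 4 7 9
f 4 9 10
f 5 10 6
f 3 5 12
f 7 3 11
f 9 7 8
f 10 9 2
f 14 16 13
f 17 14 13
f 13 16 15
f 15 17 13
f 14 20 16
f 18 14 17
f 18 20 14
f 16 20 15
f 19 17 15
f 15 20 19
f 19 18 17
f 20 18 19



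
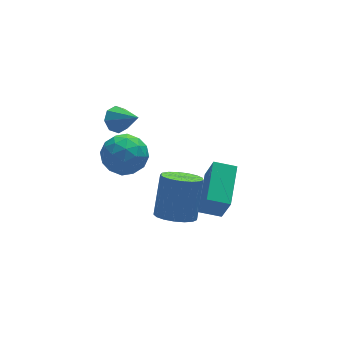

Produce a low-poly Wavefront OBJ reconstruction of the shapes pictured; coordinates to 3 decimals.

v 0.804 0.873 -2.387
v 0.912 0.328 -1.124
v 0.034 1.235 -2.165
v 0.142 0.69 -0.902
v 1.638 2.31 -1.838
v 1.746 1.765 -0.575
v 0.868 2.672 -1.616
v 0.976 2.127 -0.353
v -3.076 2.717 1.13
v -2.34 3.134 1.451
v -2.24 1.626 0.629
v -1.504 2.043 0.95
v -2.11 1.691 1.522
v -2.627 2.365 1.831
v -1.953 2.395 0.249
v -2.47 3.069 0.558
v -1.646 2.935 0.906
v -1.743 2.499 1.693
v -2.837 2.261 0.387
v -2.934 1.825 1.174
v -2.781 3.021 1.334
v -1.799 1.739 0.746
v -2.155 1.532 1.081
v -1.722 1.776 1.27
v -2.95 2.569 1.558
v -2.517 2.814 1.747
v -2.382 1.966 1.788
v -2.063 1.946 0.333
v -1.63 2.191 0.522
v -2.858 2.984 0.81
v -2.425 3.228 0.999
v -2.198 2.794 0.292
v -1.941 3.149 1.203
v -1.45 2.508 0.909
v -1.714 2.715 0.496
v -2.017 3.111 0.678
v -1.998 2.893 1.665
v -1.507 2.252 1.371
v -1.863 2.045 1.707
v -2.167 2.441 1.889
v -1.59 2.776 1.345
v -3.073 2.508 0.709
v -2.582 1.867 0.415
v -2.413 2.319 0.191
v -2.717 2.715 0.373
v -3.13 2.252 1.171
v -2.639 1.611 0.877
v -2.563 1.649 1.402
v -2.866 2.045 1.584
v -2.99 1.984 0.735
v -2.402 2.752 2.761
v -1.896 2.86 2.547
v -1.918 1.908 3.479
v -1.984 3.102 2.89
v -2.317 3.139 3.157
v -2.699 2.949 3.192
v -2.908 2.645 2.975
v -2.82 2.403 2.632
v -2.487 2.366 2.364
v -2.104 2.556 2.329
v -1.112 0.497 -1.242
v -0.688 0.977 -1.669
v -0.144 1.744 -0.264
v -0.568 1.263 0.162
v -1.012 1.15 -1.638
v -0.468 1.917 -0.233
v -1.359 1.173 -1.516
v -0.816 1.939 -0.111
v -1.649 1.041 -1.331
v -1.106 1.807 0.073
v -1.817 0.784 -1.126
v -1.273 1.551 0.278
v -1.822 0.461 -0.948
v -1.279 1.228 0.456
v -1.665 0.147 -0.837
v -1.122 0.914 0.567
v -1.382 -0.087 -0.819
v -0.838 0.679 0.585
v -1.036 -0.188 -0.898
v -0.492 0.579 0.507
v -0.708 -0.132 -1.056
v -0.164 0.635 0.349
v -0.472 0.069 -1.256
v 0.072 0.835 0.148
v -0.383 0.367 -1.453
v 0.161 1.134 -0.049
v -0.461 0.695 -1.602
v 0.083 1.462 -0.198
f 2 4 1
f 5 2 1
f 1 4 3
f 3 5 1
f 2 8 4
f 6 2 5
f 6 8 2
f 4 8 3
f 7 5 3
f 3 8 7
f 7 6 5
f 8 6 7
f 9 46 25
f 46 20 49
f 25 49 14
f 46 49 25
f 9 25 21
f 25 14 26
f 21 26 10
f 25 26 21
f 9 21 30
f 21 10 31
f 30 31 16
f 21 31 30
f 9 30 42
f 30 16 45
f 42 45 19
f 30 45 42
f 9 42 46
f 42 19 50
f 46 50 20
f 42 50 46
f 10 26 37
f 26 14 40
f 37 40 18
f 26 40 37
f 14 49 27
f 49 20 48
f 27 48 13
f 49 48 27
f 20 50 47
f 50 19 43
f 47 43 11
f 50 43 47
f 19 45 44
f 45 16 32
f 44 32 15
f 45 32 44
f 16 31 36
f 31 10 33
f 36 33 17
f 31 33 36
f 12 38 24
f 38 18 39
f 24 39 13
f 38 39 24
f 12 24 22
f 24 13 23
f 22 23 11
f 24 23 22
f 12 22 29
f 22 11 28
f 29 28 15
f 22 28 29
f 12 29 34
f 29 15 35
f 34 35 17
f 29 35 34
f 12 34 38
f 34 17 41
f 38 41 18
f 34 41 38
f 13 39 27
f 39 18 40
f 27 40 14
f 39 40 27
f 11 23 47
f 23 13 48
f 47 48 20
f 23 48 47
f 15 28 44
f 28 11 43
f 44 43 19
f 28 43 44
f 17 35 36
f 35 15 32
f 36 32 16
f 35 32 36
f 18 41 37
f 41 17 33
f 37 33 10
f 41 33 37
f 52 51 54
f 52 54 53
f 54 51 55
f 54 55 53
f 55 51 56
f 55 56 53
f 56 51 57
f 56 57 53
f 57 51 58
f 57 58 53
f 58 51 59
f 58 59 53
f 59 51 60
f 59 60 53
f 60 51 52
f 60 52 53
f 62 61 65
f 62 65 63
f 63 65 66
f 63 66 64
f 65 61 67
f 65 67 66
f 66 67 68
f 66 68 64
f 67 61 69
f 67 69 68
f 68 69 70
f 68 70 64
f 69 61 71
f 69 71 70
f 70 71 72
f 70 72 64
f 71 61 73
f 71 73 72
f 72 73 74
f 72 74 64
f 73 61 75
f 73 75 74
f 74 75 76
f 74 76 64
f 75 61 77
f 75 77 76
f 76 77 78
f 76 78 64
f 77 61 79
f 77 79 78
f 78 79 80
f 78 80 64
f 79 61 81
f 79 81 80
f 80 81 82
f 80 82 64
f 81 61 83
f 81 83 82
f 82 83 84
f 82 84 64
f 83 61 85
f 83 85 84
f 84 85 86
f 84 86 64
f 85 61 87
f 85 87 86
f 86 87 88
f 86 88 64
f 87 61 62
f 87 62 88
f 88 62 63
f 88 63 64



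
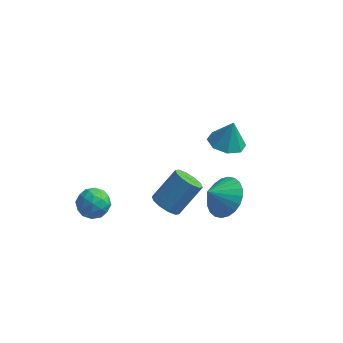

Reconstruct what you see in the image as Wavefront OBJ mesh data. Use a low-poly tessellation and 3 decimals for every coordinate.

v 1.409 1.995 -3.181
v 2.156 1.552 -3.237
v 1.651 2.245 -1.939
v 2.232 2.197 -3.381
v 1.826 2.724 -3.409
v 1.176 2.824 -3.303
v 0.663 2.438 -3.126
v 0.587 1.793 -2.981
v 0.993 1.266 -2.954
v 1.643 1.166 -3.06
v 2.603 -3.282 -1.095
v 3.294 -3.165 -0.41
v 1.977 -3.738 -0.385
v 3.097 -2.839 -0.374
v 2.826 -2.581 -0.448
v 2.52 -2.429 -0.62
v 2.227 -2.407 -0.865
v 1.991 -2.519 -1.145
v 1.848 -2.746 -1.417
v 1.821 -3.056 -1.64
v 1.912 -3.4 -1.78
v 2.109 -3.726 -1.815
v 2.38 -3.984 -1.742
v 2.686 -4.136 -1.569
v 2.979 -4.158 -1.324
v 3.215 -4.046 -1.045
v 3.358 -3.818 -0.773
v 3.385 -3.509 -0.55
v -3.338 -3.085 -2.523
v -2.576 -2.937 -2.567
v -3.204 -4.023 -3.353
v -2.442 -3.875 -3.397
v -2.743 -4.172 -2.744
v -2.826 -3.593 -2.232
v -2.954 -3.367 -3.688
v -3.037 -2.788 -3.176
v -2.338 -3.111 -3.288
v -2.208 -3.609 -2.704
v -3.572 -3.351 -3.216
v -3.442 -3.849 -2.632
v -2.969 -2.929 -2.472
v -2.811 -4.031 -3.448
v -2.988 -4.206 -3.064
v -2.54 -4.119 -3.09
v -3.116 -3.315 -2.275
v -2.667 -3.227 -2.301
v -2.766 -3.953 -2.405
v -3.113 -3.733 -3.619
v -2.664 -3.645 -3.645
v -3.24 -2.841 -2.83
v -2.792 -2.754 -2.856
v -3.014 -3.007 -3.515
v -2.381 -2.944 -2.922
v -2.302 -3.495 -3.409
v -2.604 -3.197 -3.581
v -2.652 -2.856 -3.279
v -2.304 -3.237 -2.579
v -2.225 -3.788 -3.066
v -2.402 -3.963 -2.683
v -2.451 -3.622 -2.381
v -2.165 -3.339 -3.002
v -3.555 -3.172 -2.854
v -3.476 -3.723 -3.341
v -3.329 -3.338 -3.539
v -3.378 -2.997 -3.237
v -3.478 -3.465 -2.511
v -3.399 -4.016 -2.998
v -3.128 -4.104 -2.641
v -3.176 -3.763 -2.339
v -3.615 -3.621 -2.918
v -0.288 -1.755 -4.27
v 0.336 -1.876 -4.587
v 1.112 -0.967 -3.406
v 0.488 -0.845 -3.09
v 0.166 -1.509 -4.758
v 0.942 -0.6 -3.577
v -0.177 -1.236 -4.743
v 0.599 -0.327 -3.562
v -0.562 -1.161 -4.547
v 0.213 -0.252 -3.366
v -0.843 -1.313 -4.246
v -0.067 -0.404 -3.065
v -0.912 -1.633 -3.954
v -0.136 -0.724 -2.773
v -0.742 -2 -3.783
v 0.034 -1.091 -2.602
v -0.399 -2.273 -3.798
v 0.377 -1.364 -2.617
v -0.013 -2.348 -3.994
v 0.762 -1.439 -2.813
v 0.267 -2.196 -4.295
v 1.043 -1.287 -3.114
f 2 1 4
f 2 4 3
f 4 1 5
f 4 5 3
f 5 1 6
f 5 6 3
f 6 1 7
f 6 7 3
f 7 1 8
f 7 8 3
f 8 1 9
f 8 9 3
f 9 1 10
f 9 10 3
f 10 1 2
f 10 2 3
f 12 11 14
f 12 14 13
f 14 11 15
f 14 15 13
f 15 11 16
f 15 16 13
f 16 11 17
f 16 17 13
f 17 11 18
f 17 18 13
f 18 11 19
f 18 19 13
f 19 11 20
f 19 20 13
f 20 11 21
f 20 21 13
f 21 11 22
f 21 22 13
f 22 11 23
f 22 23 13
f 23 11 24
f 23 24 13
f 24 11 25
f 24 25 13
f 25 11 26
f 25 26 13
f 26 11 27
f 26 27 13
f 27 11 28
f 27 28 13
f 28 11 12
f 28 12 13
f 29 66 45
f 66 40 69
f 45 69 34
f 66 69 45
f 29 45 41
f 45 34 46
f 41 46 30
f 45 46 41
f 29 41 50
f 41 30 51
f 50 51 36
f 41 51 50
f 29 50 62
f 50 36 65
f 62 65 39
f 50 65 62
f 29 62 66
f 62 39 70
f 66 70 40
f 62 70 66
f 30 46 57
f 46 34 60
f 57 60 38
f 46 60 57
f 34 69 47
f 69 40 68
f 47 68 33
f 69 68 47
f 40 70 67
f 70 39 63
f 67 63 31
f 70 63 67
f 39 65 64
f 65 36 52
f 64 52 35
f 65 52 64
f 36 51 56
f 51 30 53
f 56 53 37
f 51 53 56
f 32 58 44
f 58 38 59
f 44 59 33
f 58 59 44
f 32 44 42
f 44 33 43
f 42 43 31
f 44 43 42
f 32 42 49
f 42 31 48
f 49 48 35
f 42 48 49
f 32 49 54
f 49 35 55
f 54 55 37
f 49 55 54
f 32 54 58
f 54 37 61
f 58 61 38
f 54 61 58
f 33 59 47
f 59 38 60
f 47 60 34
f 59 60 47
f 31 43 67
f 43 33 68
f 67 68 40
f 43 68 67
f 35 48 64
f 48 31 63
f 64 63 39
f 48 63 64
f 37 55 56
f 55 35 52
f 56 52 36
f 55 52 56
f 38 61 57
f 61 37 53
f 57 53 30
f 61 53 57
f 72 71 75
f 72 75 73
f 73 75 76
f 73 76 74
f 75 71 77
f 75 77 76
f 76 77 78
f 76 78 74
f 77 71 79
f 77 79 78
f 78 79 80
f 78 80 74
f 79 71 81
f 79 81 80
f 80 81 82
f 80 82 74
f 81 71 83
f 81 83 82
f 82 83 84
f 82 84 74
f 83 71 85
f 83 85 84
f 84 85 86
f 84 86 74
f 85 71 87
f 85 87 86
f 86 87 88
f 86 88 74
f 87 71 89
f 87 89 88
f 88 89 90
f 88 90 74
f 89 71 91
f 89 91 90
f 90 91 92
f 90 92 74
f 91 71 72
f 91 72 92
f 92 72 73
f 92 73 74



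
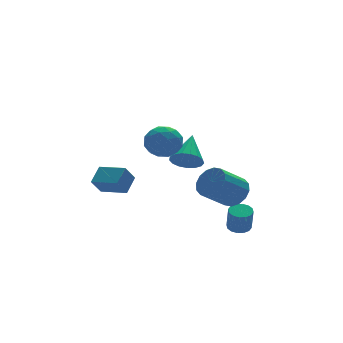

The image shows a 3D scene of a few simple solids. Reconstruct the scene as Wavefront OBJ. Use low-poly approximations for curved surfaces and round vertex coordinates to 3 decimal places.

v -3.03 2.094 -1.308
v -3.642 1.923 -0.446
v -3.761 3.389 -1.569
v -4.372 3.219 -0.708
v -2.288 2.641 -0.672
v -2.899 2.471 0.189
v -3.018 3.937 -0.934
v -3.63 3.766 -0.072
v 0.146 1.876 0.225
v 0.42 2.278 -0.484
v 1.174 3.064 1.295
v 0.077 2.481 -0.381
v -0.249 2.546 -0.14
v -0.485 2.458 0.186
v -0.577 2.236 0.52
v -0.503 1.932 0.787
v -0.28 1.614 0.925
v 0.041 1.357 0.903
v 0.386 1.219 0.726
v 0.676 1.231 0.434
v 0.844 1.391 0.094
v 0.853 1.662 -0.216
v 0.7 1.982 -0.424
v 0.182 -2.485 -0.122
v 0.729 -2.476 0.593
v -0.635 -2.566 1.637
v -1.182 -2.575 0.922
v 0.634 -2.027 0.508
v -0.73 -2.118 1.552
v 0.418 -1.702 0.254
v -0.946 -1.792 1.298
v 0.139 -1.586 -0.101
v -1.225 -1.676 0.943
v -0.129 -1.711 -0.461
v -1.493 -1.801 0.583
v -0.313 -2.044 -0.73
v -1.677 -2.134 0.313
v -0.365 -2.494 -0.837
v -1.729 -2.584 0.207
v -0.27 -2.942 -0.752
v -1.634 -3.033 0.292
v -0.054 -3.268 -0.498
v -1.418 -3.358 0.546
v 0.225 -3.384 -0.143
v -1.139 -3.474 0.901
v 0.493 -3.259 0.217
v -0.871 -3.349 1.261
v 0.677 -2.926 0.487
v -0.687 -3.016 1.53
v 1.001 -1.603 -2.98
v 1.37 -1.157 -2.823
v 1.249 -1.491 -1.583
v 0.879 -1.937 -1.74
v 1.086 -1.031 -2.817
v 0.965 -1.366 -1.578
v 0.779 -1.059 -2.855
v 0.658 -1.394 -1.615
v 0.531 -1.233 -2.926
v 0.41 -1.567 -1.686
v 0.41 -1.505 -3.012
v 0.288 -1.84 -1.772
v 0.446 -1.804 -3.089
v 0.325 -2.139 -1.849
v 0.631 -2.049 -3.137
v 0.51 -2.383 -1.897
v 0.915 -2.174 -3.142
v 0.794 -2.509 -1.903
v 1.222 -2.146 -3.105
v 1.101 -2.481 -1.865
v 1.47 -1.973 -3.034
v 1.349 -2.307 -1.794
v 1.592 -1.7 -2.948
v 1.47 -2.035 -1.708
v 1.555 -1.401 -2.871
v 1.434 -1.736 -1.631
v -4.186 -2.249 4.393
v -3.434 -1.703 4.622
v -3.466 -2.697 3.098
v -2.714 -2.151 3.327
v -2.912 -2.934 3.842
v -3.357 -2.656 4.642
v -3.543 -1.744 3.078
v -3.988 -1.466 3.878
v -3.037 -1.391 3.81
v -2.647 -2.126 4.281
v -4.253 -2.274 3.439
v -3.863 -3.009 3.91
v -3.874 -1.936 4.621
v -3.026 -2.464 3.099
v -3.143 -2.923 3.401
v -2.701 -2.603 3.536
v -3.828 -2.497 4.633
v -3.386 -2.176 4.767
v -3.079 -2.899 4.309
v -3.514 -2.224 2.953
v -3.072 -1.903 3.087
v -4.199 -1.797 4.184
v -3.757 -1.477 4.319
v -3.821 -1.501 3.411
v -3.198 -1.432 4.278
v -2.774 -1.696 3.517
v -3.262 -1.456 3.371
v -3.524 -1.293 3.841
v -2.969 -1.864 4.556
v -2.545 -2.128 3.795
v -2.662 -2.588 4.097
v -2.923 -2.425 4.567
v -2.735 -1.681 4.078
v -4.355 -2.272 3.925
v -3.931 -2.536 3.164
v -3.977 -1.975 3.153
v -4.238 -1.812 3.623
v -4.126 -2.704 4.203
v -3.702 -2.968 3.442
v -3.376 -3.107 3.879
v -3.638 -2.944 4.349
v -4.165 -2.719 3.642
f 2 4 1
f 5 2 1
f 1 4 3
f 3 5 1
f 2 8 4
f 6 2 5
f 6 8 2
f 4 8 3
f 7 5 3
f 3 8 7
f 7 6 5
f 8 6 7
f 10 9 12
f 10 12 11
f 12 9 13
f 12 13 11
f 13 9 14
f 13 14 11
f 14 9 15
f 14 15 11
f 15 9 16
f 15 16 11
f 16 9 17
f 16 17 11
f 17 9 18
f 17 18 11
f 18 9 19
f 18 19 11
f 19 9 20
f 19 20 11
f 20 9 21
f 20 21 11
f 21 9 22
f 21 22 11
f 22 9 23
f 22 23 11
f 23 9 10
f 23 10 11
f 25 24 28
f 25 28 26
f 26 28 29
f 26 29 27
f 28 24 30
f 28 30 29
f 29 30 31
f 29 31 27
f 30 24 32
f 30 32 31
f 31 32 33
f 31 33 27
f 32 24 34
f 32 34 33
f 33 34 35
f 33 35 27
f 34 24 36
f 34 36 35
f 35 36 37
f 35 37 27
f 36 24 38
f 36 38 37
f 37 38 39
f 37 39 27
f 38 24 40
f 38 40 39
f 39 40 41
f 39 41 27
f 40 24 42
f 40 42 41
f 41 42 43
f 41 43 27
f 42 24 44
f 42 44 43
f 43 44 45
f 43 45 27
f 44 24 46
f 44 46 45
f 45 46 47
f 45 47 27
f 46 24 48
f 46 48 47
f 47 48 49
f 47 49 27
f 48 24 25
f 48 25 49
f 49 25 26
f 49 26 27
f 51 50 54
f 51 54 52
f 52 54 55
f 52 55 53
f 54 50 56
f 54 56 55
f 55 56 57
f 55 57 53
f 56 50 58
f 56 58 57
f 57 58 59
f 57 59 53
f 58 50 60
f 58 60 59
f 59 60 61
f 59 61 53
f 60 50 62
f 60 62 61
f 61 62 63
f 61 63 53
f 62 50 64
f 62 64 63
f 63 64 65
f 63 65 53
f 64 50 66
f 64 66 65
f 65 66 67
f 65 67 53
f 66 50 68
f 66 68 67
f 67 68 69
f 67 69 53
f 68 50 70
f 68 70 69
f 69 70 71
f 69 71 53
f 70 50 72
f 70 72 71
f 71 72 73
f 71 73 53
f 72 50 74
f 72 74 73
f 73 74 75
f 73 75 53
f 74 50 51
f 74 51 75
f 75 51 52
f 75 52 53
f 76 113 92
f 113 87 116
f 92 116 81
f 113 116 92
f 76 92 88
f 92 81 93
f 88 93 77
f 92 93 88
f 76 88 97
f 88 77 98
f 97 98 83
f 88 98 97
f 76 97 109
f 97 83 112
f 109 112 86
f 97 112 109
f 76 109 113
f 109 86 117
f 113 117 87
f 109 117 113
f 77 93 104
f 93 81 107
f 104 107 85
f 93 107 104
f 81 116 94
f 116 87 115
f 94 115 80
f 116 115 94
f 87 117 114
f 117 86 110
f 114 110 78
f 117 110 114
f 86 112 111
f 112 83 99
f 111 99 82
f 112 99 111
f 83 98 103
f 98 77 100
f 103 100 84
f 98 100 103
f 79 105 91
f 105 85 106
f 91 106 80
f 105 106 91
f 79 91 89
f 91 80 90
f 89 90 78
f 91 90 89
f 79 89 96
f 89 78 95
f 96 95 82
f 89 95 96
f 79 96 101
f 96 82 102
f 101 102 84
f 96 102 101
f 79 101 105
f 101 84 108
f 105 108 85
f 101 108 105
f 80 106 94
f 106 85 107
f 94 107 81
f 106 107 94
f 78 90 114
f 90 80 115
f 114 115 87
f 90 115 114
f 82 95 111
f 95 78 110
f 111 110 86
f 95 110 111
f 84 102 103
f 102 82 99
f 103 99 83
f 102 99 103
f 85 108 104
f 108 84 100
f 104 100 77
f 108 100 104

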